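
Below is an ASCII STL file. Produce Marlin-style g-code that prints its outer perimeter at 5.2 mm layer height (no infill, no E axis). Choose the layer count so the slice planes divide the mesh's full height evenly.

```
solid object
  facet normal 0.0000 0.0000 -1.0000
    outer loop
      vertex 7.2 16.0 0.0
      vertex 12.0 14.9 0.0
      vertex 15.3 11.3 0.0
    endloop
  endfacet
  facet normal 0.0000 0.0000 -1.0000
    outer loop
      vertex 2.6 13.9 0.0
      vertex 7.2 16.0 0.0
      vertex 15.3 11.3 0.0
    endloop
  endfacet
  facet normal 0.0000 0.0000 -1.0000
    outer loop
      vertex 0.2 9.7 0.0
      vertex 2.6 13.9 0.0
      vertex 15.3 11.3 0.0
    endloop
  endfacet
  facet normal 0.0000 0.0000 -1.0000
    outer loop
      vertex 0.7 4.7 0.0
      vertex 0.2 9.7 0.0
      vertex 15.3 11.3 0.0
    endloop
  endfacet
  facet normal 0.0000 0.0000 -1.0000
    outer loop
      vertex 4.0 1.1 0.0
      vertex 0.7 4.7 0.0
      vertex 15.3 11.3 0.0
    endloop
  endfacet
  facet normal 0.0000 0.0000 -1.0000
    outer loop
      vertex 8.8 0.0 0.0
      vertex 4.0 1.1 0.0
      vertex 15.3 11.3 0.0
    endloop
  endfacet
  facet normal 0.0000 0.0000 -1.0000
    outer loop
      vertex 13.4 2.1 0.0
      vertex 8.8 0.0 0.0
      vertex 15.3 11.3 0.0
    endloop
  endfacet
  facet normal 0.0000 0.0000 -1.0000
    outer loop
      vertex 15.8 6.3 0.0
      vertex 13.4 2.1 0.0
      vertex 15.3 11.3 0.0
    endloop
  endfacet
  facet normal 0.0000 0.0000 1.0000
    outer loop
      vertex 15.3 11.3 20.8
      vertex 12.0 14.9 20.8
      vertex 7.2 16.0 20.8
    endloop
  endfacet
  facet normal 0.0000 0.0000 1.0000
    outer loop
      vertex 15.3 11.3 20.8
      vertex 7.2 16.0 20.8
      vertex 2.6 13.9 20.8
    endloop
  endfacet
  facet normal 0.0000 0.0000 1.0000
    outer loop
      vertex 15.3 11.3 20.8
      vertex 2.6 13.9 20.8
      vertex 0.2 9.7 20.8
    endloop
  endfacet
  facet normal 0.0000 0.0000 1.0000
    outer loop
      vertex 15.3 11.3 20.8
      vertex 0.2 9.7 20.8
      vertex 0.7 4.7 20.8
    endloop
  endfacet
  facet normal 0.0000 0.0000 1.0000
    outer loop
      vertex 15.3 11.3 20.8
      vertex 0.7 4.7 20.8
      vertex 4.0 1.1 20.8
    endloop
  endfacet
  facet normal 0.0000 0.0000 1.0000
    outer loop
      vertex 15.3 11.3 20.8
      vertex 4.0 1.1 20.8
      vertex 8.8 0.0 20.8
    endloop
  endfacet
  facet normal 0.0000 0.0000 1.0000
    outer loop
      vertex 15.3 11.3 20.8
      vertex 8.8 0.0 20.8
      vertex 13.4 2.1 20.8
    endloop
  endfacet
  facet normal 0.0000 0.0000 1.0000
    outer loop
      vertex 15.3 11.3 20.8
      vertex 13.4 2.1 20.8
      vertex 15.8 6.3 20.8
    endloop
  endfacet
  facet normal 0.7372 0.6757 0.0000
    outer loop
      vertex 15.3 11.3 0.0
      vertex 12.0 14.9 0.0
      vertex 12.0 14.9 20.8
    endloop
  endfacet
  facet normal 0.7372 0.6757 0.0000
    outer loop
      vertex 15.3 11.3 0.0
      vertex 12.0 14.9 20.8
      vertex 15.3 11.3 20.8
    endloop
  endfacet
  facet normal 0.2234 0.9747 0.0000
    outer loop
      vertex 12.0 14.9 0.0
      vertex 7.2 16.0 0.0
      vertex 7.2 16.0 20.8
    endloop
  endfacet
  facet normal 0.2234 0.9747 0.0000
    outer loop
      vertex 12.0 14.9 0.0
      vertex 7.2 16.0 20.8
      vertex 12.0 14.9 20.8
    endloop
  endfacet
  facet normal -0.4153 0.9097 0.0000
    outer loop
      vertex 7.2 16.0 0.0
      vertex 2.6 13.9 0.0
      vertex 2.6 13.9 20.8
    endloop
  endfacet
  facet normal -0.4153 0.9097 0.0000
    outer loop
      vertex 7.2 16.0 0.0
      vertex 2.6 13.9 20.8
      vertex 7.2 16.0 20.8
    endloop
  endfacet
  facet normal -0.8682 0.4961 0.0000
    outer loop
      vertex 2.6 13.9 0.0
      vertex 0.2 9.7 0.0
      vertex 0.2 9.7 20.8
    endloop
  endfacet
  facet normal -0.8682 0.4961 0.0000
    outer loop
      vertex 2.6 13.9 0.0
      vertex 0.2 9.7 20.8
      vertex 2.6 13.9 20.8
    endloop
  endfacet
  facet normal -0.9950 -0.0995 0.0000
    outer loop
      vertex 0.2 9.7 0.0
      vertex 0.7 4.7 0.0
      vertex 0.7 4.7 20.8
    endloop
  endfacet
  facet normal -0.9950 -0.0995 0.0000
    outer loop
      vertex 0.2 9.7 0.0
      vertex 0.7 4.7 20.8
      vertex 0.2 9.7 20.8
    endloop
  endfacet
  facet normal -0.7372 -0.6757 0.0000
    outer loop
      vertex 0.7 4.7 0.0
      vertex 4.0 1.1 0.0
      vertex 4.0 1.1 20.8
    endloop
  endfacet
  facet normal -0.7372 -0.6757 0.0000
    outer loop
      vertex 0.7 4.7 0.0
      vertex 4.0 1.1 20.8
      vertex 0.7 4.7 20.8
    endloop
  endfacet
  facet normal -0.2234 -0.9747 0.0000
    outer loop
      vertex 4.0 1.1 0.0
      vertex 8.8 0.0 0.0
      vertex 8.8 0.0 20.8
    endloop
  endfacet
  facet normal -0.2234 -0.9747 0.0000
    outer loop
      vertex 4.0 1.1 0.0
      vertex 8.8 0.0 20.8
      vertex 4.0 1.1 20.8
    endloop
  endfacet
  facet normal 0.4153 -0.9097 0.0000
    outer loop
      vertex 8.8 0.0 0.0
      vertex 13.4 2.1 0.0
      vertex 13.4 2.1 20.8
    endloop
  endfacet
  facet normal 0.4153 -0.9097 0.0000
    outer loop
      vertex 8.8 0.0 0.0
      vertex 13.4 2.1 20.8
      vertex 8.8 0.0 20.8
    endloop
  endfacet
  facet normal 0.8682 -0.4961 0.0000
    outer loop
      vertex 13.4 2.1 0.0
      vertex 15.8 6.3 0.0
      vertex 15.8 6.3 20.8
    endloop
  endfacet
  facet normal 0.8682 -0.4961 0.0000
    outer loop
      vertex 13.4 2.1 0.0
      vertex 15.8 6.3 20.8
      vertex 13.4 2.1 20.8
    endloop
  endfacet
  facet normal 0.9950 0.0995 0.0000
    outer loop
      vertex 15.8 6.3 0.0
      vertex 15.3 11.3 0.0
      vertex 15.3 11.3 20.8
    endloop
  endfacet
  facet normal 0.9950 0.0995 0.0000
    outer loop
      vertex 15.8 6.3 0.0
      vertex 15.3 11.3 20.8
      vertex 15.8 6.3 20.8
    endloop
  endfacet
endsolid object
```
; perimeter-only toolpath
G21 ; units = mm
G90 ; absolute positioning
G28 ; home
; layer 1
G0 Z5.2
G0 X15.3 Y11.3
G1 X12.0 Y14.9
G1 X7.2 Y16.0
G1 X2.6 Y13.9
G1 X0.2 Y9.7
G1 X0.7 Y4.7
G1 X4.0 Y1.1
G1 X8.8 Y0.0
G1 X13.4 Y2.1
G1 X15.8 Y6.3
G1 X15.3 Y11.3
; layer 2
G0 Z10.4
G0 X15.3 Y11.3
G1 X12.0 Y14.9
G1 X7.2 Y16.0
G1 X2.6 Y13.9
G1 X0.2 Y9.7
G1 X0.7 Y4.7
G1 X4.0 Y1.1
G1 X8.8 Y0.0
G1 X13.4 Y2.1
G1 X15.8 Y6.3
G1 X15.3 Y11.3
; layer 3
G0 Z15.6
G0 X15.3 Y11.3
G1 X12.0 Y14.9
G1 X7.2 Y16.0
G1 X2.6 Y13.9
G1 X0.2 Y9.7
G1 X0.7 Y4.7
G1 X4.0 Y1.1
G1 X8.8 Y0.0
G1 X13.4 Y2.1
G1 X15.8 Y6.3
G1 X15.3 Y11.3
; layer 4
G0 Z20.8
G0 X15.3 Y11.3
G1 X12.0 Y14.9
G1 X7.2 Y16.0
G1 X2.6 Y13.9
G1 X0.2 Y9.7
G1 X0.7 Y4.7
G1 X4.0 Y1.1
G1 X8.8 Y0.0
G1 X13.4 Y2.1
G1 X15.8 Y6.3
G1 X15.3 Y11.3
M2 ; end

The solid is a regular 10-sided prism (a cylinder approximated with 10 flat sides), circumscribed radius ≈ 8 mm, height ≈ 20.8 mm. Slicing at Δz = 5.2 mm — 4 equal slices spanning the solid's height, so layer i sits at z = i·h/4 — gives 4 non-empty perimeters. Each is a 10-segment closed polygon; G0 lifts to the layer z and rapids to the start vertex, then G1 traces the edges.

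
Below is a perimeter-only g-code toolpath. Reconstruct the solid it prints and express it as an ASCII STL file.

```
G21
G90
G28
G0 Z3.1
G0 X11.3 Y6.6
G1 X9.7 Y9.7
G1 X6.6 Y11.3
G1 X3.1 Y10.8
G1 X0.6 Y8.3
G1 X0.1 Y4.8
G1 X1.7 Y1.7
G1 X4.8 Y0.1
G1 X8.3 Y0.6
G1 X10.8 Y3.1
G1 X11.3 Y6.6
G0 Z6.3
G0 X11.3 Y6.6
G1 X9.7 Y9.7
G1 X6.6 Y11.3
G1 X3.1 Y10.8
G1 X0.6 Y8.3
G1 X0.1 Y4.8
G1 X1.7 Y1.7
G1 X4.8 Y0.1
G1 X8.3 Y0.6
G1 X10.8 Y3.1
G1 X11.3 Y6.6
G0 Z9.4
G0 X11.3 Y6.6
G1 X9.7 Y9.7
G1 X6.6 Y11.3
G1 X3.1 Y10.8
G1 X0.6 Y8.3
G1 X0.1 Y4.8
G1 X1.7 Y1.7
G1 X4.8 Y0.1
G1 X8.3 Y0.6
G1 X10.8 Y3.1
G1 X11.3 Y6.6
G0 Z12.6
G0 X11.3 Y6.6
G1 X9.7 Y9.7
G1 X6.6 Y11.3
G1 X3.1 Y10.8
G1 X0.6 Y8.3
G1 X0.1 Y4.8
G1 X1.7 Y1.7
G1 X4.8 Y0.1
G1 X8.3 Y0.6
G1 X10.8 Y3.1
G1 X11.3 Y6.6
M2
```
solid part
  facet normal 0.0000 0.0000 -1.0000
    outer loop
      vertex 6.6 11.3 0.0
      vertex 9.7 9.7 0.0
      vertex 11.3 6.6 0.0
    endloop
  endfacet
  facet normal 0.0000 0.0000 -1.0000
    outer loop
      vertex 3.1 10.8 0.0
      vertex 6.6 11.3 0.0
      vertex 11.3 6.6 0.0
    endloop
  endfacet
  facet normal 0.0000 0.0000 -1.0000
    outer loop
      vertex 0.6 8.3 0.0
      vertex 3.1 10.8 0.0
      vertex 11.3 6.6 0.0
    endloop
  endfacet
  facet normal 0.0000 0.0000 -1.0000
    outer loop
      vertex 0.1 4.8 0.0
      vertex 0.6 8.3 0.0
      vertex 11.3 6.6 0.0
    endloop
  endfacet
  facet normal 0.0000 0.0000 -1.0000
    outer loop
      vertex 1.7 1.7 0.0
      vertex 0.1 4.8 0.0
      vertex 11.3 6.6 0.0
    endloop
  endfacet
  facet normal 0.0000 0.0000 -1.0000
    outer loop
      vertex 4.8 0.1 0.0
      vertex 1.7 1.7 0.0
      vertex 11.3 6.6 0.0
    endloop
  endfacet
  facet normal 0.0000 0.0000 -1.0000
    outer loop
      vertex 8.3 0.6 0.0
      vertex 4.8 0.1 0.0
      vertex 11.3 6.6 0.0
    endloop
  endfacet
  facet normal 0.0000 0.0000 -1.0000
    outer loop
      vertex 10.8 3.1 0.0
      vertex 8.3 0.6 0.0
      vertex 11.3 6.6 0.0
    endloop
  endfacet
  facet normal 0.0000 0.0000 1.0000
    outer loop
      vertex 11.3 6.6 12.6
      vertex 9.7 9.7 12.6
      vertex 6.6 11.3 12.6
    endloop
  endfacet
  facet normal 0.0000 0.0000 1.0000
    outer loop
      vertex 11.3 6.6 12.6
      vertex 6.6 11.3 12.6
      vertex 3.1 10.8 12.6
    endloop
  endfacet
  facet normal 0.0000 0.0000 1.0000
    outer loop
      vertex 11.3 6.6 12.6
      vertex 3.1 10.8 12.6
      vertex 0.6 8.3 12.6
    endloop
  endfacet
  facet normal 0.0000 0.0000 1.0000
    outer loop
      vertex 11.3 6.6 12.6
      vertex 0.6 8.3 12.6
      vertex 0.1 4.8 12.6
    endloop
  endfacet
  facet normal 0.0000 0.0000 1.0000
    outer loop
      vertex 11.3 6.6 12.6
      vertex 0.1 4.8 12.6
      vertex 1.7 1.7 12.6
    endloop
  endfacet
  facet normal 0.0000 0.0000 1.0000
    outer loop
      vertex 11.3 6.6 12.6
      vertex 1.7 1.7 12.6
      vertex 4.8 0.1 12.6
    endloop
  endfacet
  facet normal 0.0000 0.0000 1.0000
    outer loop
      vertex 11.3 6.6 12.6
      vertex 4.8 0.1 12.6
      vertex 8.3 0.6 12.6
    endloop
  endfacet
  facet normal 0.0000 0.0000 1.0000
    outer loop
      vertex 11.3 6.6 12.6
      vertex 8.3 0.6 12.6
      vertex 10.8 3.1 12.6
    endloop
  endfacet
  facet normal 0.8886 0.4586 0.0000
    outer loop
      vertex 11.3 6.6 0.0
      vertex 9.7 9.7 0.0
      vertex 9.7 9.7 12.6
    endloop
  endfacet
  facet normal 0.8886 0.4586 0.0000
    outer loop
      vertex 11.3 6.6 0.0
      vertex 9.7 9.7 12.6
      vertex 11.3 6.6 12.6
    endloop
  endfacet
  facet normal 0.4586 0.8886 0.0000
    outer loop
      vertex 9.7 9.7 0.0
      vertex 6.6 11.3 0.0
      vertex 6.6 11.3 12.6
    endloop
  endfacet
  facet normal 0.4586 0.8886 0.0000
    outer loop
      vertex 9.7 9.7 0.0
      vertex 6.6 11.3 12.6
      vertex 9.7 9.7 12.6
    endloop
  endfacet
  facet normal -0.1414 0.9899 0.0000
    outer loop
      vertex 6.6 11.3 0.0
      vertex 3.1 10.8 0.0
      vertex 3.1 10.8 12.6
    endloop
  endfacet
  facet normal -0.1414 0.9899 0.0000
    outer loop
      vertex 6.6 11.3 0.0
      vertex 3.1 10.8 12.6
      vertex 6.6 11.3 12.6
    endloop
  endfacet
  facet normal -0.7071 0.7071 0.0000
    outer loop
      vertex 3.1 10.8 0.0
      vertex 0.6 8.3 0.0
      vertex 0.6 8.3 12.6
    endloop
  endfacet
  facet normal -0.7071 0.7071 0.0000
    outer loop
      vertex 3.1 10.8 0.0
      vertex 0.6 8.3 12.6
      vertex 3.1 10.8 12.6
    endloop
  endfacet
  facet normal -0.9899 0.1414 0.0000
    outer loop
      vertex 0.6 8.3 0.0
      vertex 0.1 4.8 0.0
      vertex 0.1 4.8 12.6
    endloop
  endfacet
  facet normal -0.9899 0.1414 0.0000
    outer loop
      vertex 0.6 8.3 0.0
      vertex 0.1 4.8 12.6
      vertex 0.6 8.3 12.6
    endloop
  endfacet
  facet normal -0.8886 -0.4586 0.0000
    outer loop
      vertex 0.1 4.8 0.0
      vertex 1.7 1.7 0.0
      vertex 1.7 1.7 12.6
    endloop
  endfacet
  facet normal -0.8886 -0.4586 0.0000
    outer loop
      vertex 0.1 4.8 0.0
      vertex 1.7 1.7 12.6
      vertex 0.1 4.8 12.6
    endloop
  endfacet
  facet normal -0.4586 -0.8886 0.0000
    outer loop
      vertex 1.7 1.7 0.0
      vertex 4.8 0.1 0.0
      vertex 4.8 0.1 12.6
    endloop
  endfacet
  facet normal -0.4586 -0.8886 0.0000
    outer loop
      vertex 1.7 1.7 0.0
      vertex 4.8 0.1 12.6
      vertex 1.7 1.7 12.6
    endloop
  endfacet
  facet normal 0.1414 -0.9899 0.0000
    outer loop
      vertex 4.8 0.1 0.0
      vertex 8.3 0.6 0.0
      vertex 8.3 0.6 12.6
    endloop
  endfacet
  facet normal 0.1414 -0.9899 0.0000
    outer loop
      vertex 4.8 0.1 0.0
      vertex 8.3 0.6 12.6
      vertex 4.8 0.1 12.6
    endloop
  endfacet
  facet normal 0.7071 -0.7071 0.0000
    outer loop
      vertex 8.3 0.6 0.0
      vertex 10.8 3.1 0.0
      vertex 10.8 3.1 12.6
    endloop
  endfacet
  facet normal 0.7071 -0.7071 0.0000
    outer loop
      vertex 8.3 0.6 0.0
      vertex 10.8 3.1 12.6
      vertex 8.3 0.6 12.6
    endloop
  endfacet
  facet normal 0.9899 -0.1414 0.0000
    outer loop
      vertex 10.8 3.1 0.0
      vertex 11.3 6.6 0.0
      vertex 11.3 6.6 12.6
    endloop
  endfacet
  facet normal 0.9899 -0.1414 0.0000
    outer loop
      vertex 10.8 3.1 0.0
      vertex 11.3 6.6 12.6
      vertex 10.8 3.1 12.6
    endloop
  endfacet
endsolid part

The G0 Z moves step by Δz≈3.1 mm. Every layer's G1 loop is the same polygon, so the solid is a straight extrusion of it from z=0 to z≈12.6. Closing with flat bottom and top caps and triangulating gives 36 facets — a regular 10-sided prism (a cylinder approximated with 10 flat sides), circumscribed radius ≈ 5.7 mm, height ≈ 12.6 mm.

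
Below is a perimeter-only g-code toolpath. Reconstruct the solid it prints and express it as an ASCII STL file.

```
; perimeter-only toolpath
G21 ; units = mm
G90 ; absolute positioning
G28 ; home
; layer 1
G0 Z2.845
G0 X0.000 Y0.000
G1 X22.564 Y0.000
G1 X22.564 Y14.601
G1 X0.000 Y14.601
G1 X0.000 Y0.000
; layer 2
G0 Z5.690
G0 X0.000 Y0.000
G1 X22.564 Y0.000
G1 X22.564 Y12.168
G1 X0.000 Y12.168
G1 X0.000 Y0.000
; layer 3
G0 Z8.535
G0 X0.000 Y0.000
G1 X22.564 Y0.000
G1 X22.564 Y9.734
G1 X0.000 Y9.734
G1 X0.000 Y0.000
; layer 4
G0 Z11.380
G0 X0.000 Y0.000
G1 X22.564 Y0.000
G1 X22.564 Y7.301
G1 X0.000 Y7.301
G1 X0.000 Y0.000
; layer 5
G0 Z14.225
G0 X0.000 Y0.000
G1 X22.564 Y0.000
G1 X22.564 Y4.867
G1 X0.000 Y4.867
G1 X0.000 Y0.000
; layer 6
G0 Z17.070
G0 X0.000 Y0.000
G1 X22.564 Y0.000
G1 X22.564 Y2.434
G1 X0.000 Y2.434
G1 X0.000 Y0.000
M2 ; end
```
solid part
  facet normal 0.0000 0.0000 -1.0000
    outer loop
      vertex 22.564 17.035 0.000
      vertex 22.564 0.000 0.000
      vertex 0.000 0.000 0.000
    endloop
  endfacet
  facet normal 0.0000 0.0000 -1.0000
    outer loop
      vertex 0.000 17.035 0.000
      vertex 22.564 17.035 0.000
      vertex 0.000 0.000 0.000
    endloop
  endfacet
  facet normal 0.0000 -1.0000 0.0000
    outer loop
      vertex 0.000 0.000 0.000
      vertex 22.564 0.000 0.000
      vertex 22.564 0.000 19.915
    endloop
  endfacet
  facet normal 0.0000 -1.0000 0.0000
    outer loop
      vertex 0.000 0.000 0.000
      vertex 22.564 0.000 19.915
      vertex 0.000 0.000 19.915
    endloop
  endfacet
  facet normal 0.0000 0.7599 0.6500
    outer loop
      vertex 0.000 0.000 19.915
      vertex 22.564 0.000 19.915
      vertex 22.564 17.035 0.000
    endloop
  endfacet
  facet normal 0.0000 0.7599 0.6500
    outer loop
      vertex 0.000 0.000 19.915
      vertex 22.564 17.035 0.000
      vertex 0.000 17.035 0.000
    endloop
  endfacet
  facet normal -1.0000 0.0000 0.0000
    outer loop
      vertex 0.000 0.000 19.915
      vertex 0.000 17.035 0.000
      vertex 0.000 0.000 0.000
    endloop
  endfacet
  facet normal 1.0000 0.0000 0.0000
    outer loop
      vertex 22.564 0.000 0.000
      vertex 22.564 17.035 0.000
      vertex 22.564 0.000 19.915
    endloop
  endfacet
endsolid part

The G0 Z moves step by Δz≈2.845 mm. The G1 loops shrink linearly with z, so the solid tapers from its base footprint up to z≈19.9. Closing with a flat bottom cap and the tapered top and triangulating gives 8 facets — a wedge (ramp): 22.6 × 17 mm base, rising to 19.9 mm along the y=0 edge and sloping linearly to z=0 at y=17.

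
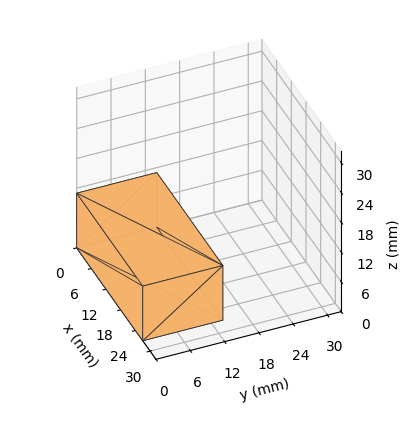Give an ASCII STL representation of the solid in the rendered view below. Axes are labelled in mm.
Reading the render: the shape is a rectangular box, roughly 27 × 14 mm footprint and 11 mm tall (dimensions read to the nearest mm from the axis ticks). For the STL, each face is triangulated and given an outward normal.

solid part
  facet normal 0.0000 0.0000 -1.0000
    outer loop
      vertex 27.00 14.00 0.00
      vertex 27.00 0.00 0.00
      vertex 0.00 0.00 0.00
    endloop
  endfacet
  facet normal 0.0000 0.0000 -1.0000
    outer loop
      vertex 0.00 14.00 0.00
      vertex 27.00 14.00 0.00
      vertex 0.00 0.00 0.00
    endloop
  endfacet
  facet normal 0.0000 0.0000 1.0000
    outer loop
      vertex 0.00 0.00 11.00
      vertex 27.00 0.00 11.00
      vertex 27.00 14.00 11.00
    endloop
  endfacet
  facet normal 0.0000 0.0000 1.0000
    outer loop
      vertex 0.00 0.00 11.00
      vertex 27.00 14.00 11.00
      vertex 0.00 14.00 11.00
    endloop
  endfacet
  facet normal 0.0000 -1.0000 0.0000
    outer loop
      vertex 0.00 0.00 0.00
      vertex 27.00 0.00 0.00
      vertex 27.00 0.00 11.00
    endloop
  endfacet
  facet normal 0.0000 -1.0000 0.0000
    outer loop
      vertex 0.00 0.00 0.00
      vertex 27.00 0.00 11.00
      vertex 0.00 0.00 11.00
    endloop
  endfacet
  facet normal 0.0000 1.0000 0.0000
    outer loop
      vertex 27.00 14.00 11.00
      vertex 27.00 14.00 0.00
      vertex 0.00 14.00 0.00
    endloop
  endfacet
  facet normal 0.0000 1.0000 0.0000
    outer loop
      vertex 0.00 14.00 11.00
      vertex 27.00 14.00 11.00
      vertex 0.00 14.00 0.00
    endloop
  endfacet
  facet normal -1.0000 0.0000 0.0000
    outer loop
      vertex 0.00 14.00 11.00
      vertex 0.00 14.00 0.00
      vertex 0.00 0.00 0.00
    endloop
  endfacet
  facet normal -1.0000 0.0000 0.0000
    outer loop
      vertex 0.00 0.00 11.00
      vertex 0.00 14.00 11.00
      vertex 0.00 0.00 0.00
    endloop
  endfacet
  facet normal 1.0000 0.0000 0.0000
    outer loop
      vertex 27.00 0.00 0.00
      vertex 27.00 14.00 0.00
      vertex 27.00 14.00 11.00
    endloop
  endfacet
  facet normal 1.0000 0.0000 0.0000
    outer loop
      vertex 27.00 0.00 0.00
      vertex 27.00 14.00 11.00
      vertex 27.00 0.00 11.00
    endloop
  endfacet
endsolid part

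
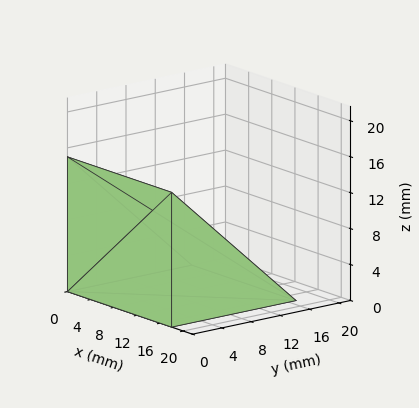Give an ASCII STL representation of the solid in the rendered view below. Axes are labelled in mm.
Reading the render: the shape is a wedge (ramp): 18 × 17 mm base, rising to 15 mm along the y=0 edge and sloping linearly to z=0 at y=17 (dimensions read to the nearest mm from the axis ticks). For the STL, each face is triangulated and given an outward normal.

solid part
  facet normal 0.0000 0.0000 -1.0000
    outer loop
      vertex 18.000 17.000 0.000
      vertex 18.000 0.000 0.000
      vertex 0.000 0.000 0.000
    endloop
  endfacet
  facet normal 0.0000 0.0000 -1.0000
    outer loop
      vertex 0.000 17.000 0.000
      vertex 18.000 17.000 0.000
      vertex 0.000 0.000 0.000
    endloop
  endfacet
  facet normal 0.0000 -1.0000 0.0000
    outer loop
      vertex 0.000 0.000 0.000
      vertex 18.000 0.000 0.000
      vertex 18.000 0.000 15.000
    endloop
  endfacet
  facet normal 0.0000 -1.0000 0.0000
    outer loop
      vertex 0.000 0.000 0.000
      vertex 18.000 0.000 15.000
      vertex 0.000 0.000 15.000
    endloop
  endfacet
  facet normal 0.0000 0.6616 0.7498
    outer loop
      vertex 0.000 0.000 15.000
      vertex 18.000 0.000 15.000
      vertex 18.000 17.000 0.000
    endloop
  endfacet
  facet normal 0.0000 0.6616 0.7498
    outer loop
      vertex 0.000 0.000 15.000
      vertex 18.000 17.000 0.000
      vertex 0.000 17.000 0.000
    endloop
  endfacet
  facet normal -1.0000 0.0000 0.0000
    outer loop
      vertex 0.000 0.000 15.000
      vertex 0.000 17.000 0.000
      vertex 0.000 0.000 0.000
    endloop
  endfacet
  facet normal 1.0000 0.0000 0.0000
    outer loop
      vertex 18.000 0.000 0.000
      vertex 18.000 17.000 0.000
      vertex 18.000 0.000 15.000
    endloop
  endfacet
endsolid part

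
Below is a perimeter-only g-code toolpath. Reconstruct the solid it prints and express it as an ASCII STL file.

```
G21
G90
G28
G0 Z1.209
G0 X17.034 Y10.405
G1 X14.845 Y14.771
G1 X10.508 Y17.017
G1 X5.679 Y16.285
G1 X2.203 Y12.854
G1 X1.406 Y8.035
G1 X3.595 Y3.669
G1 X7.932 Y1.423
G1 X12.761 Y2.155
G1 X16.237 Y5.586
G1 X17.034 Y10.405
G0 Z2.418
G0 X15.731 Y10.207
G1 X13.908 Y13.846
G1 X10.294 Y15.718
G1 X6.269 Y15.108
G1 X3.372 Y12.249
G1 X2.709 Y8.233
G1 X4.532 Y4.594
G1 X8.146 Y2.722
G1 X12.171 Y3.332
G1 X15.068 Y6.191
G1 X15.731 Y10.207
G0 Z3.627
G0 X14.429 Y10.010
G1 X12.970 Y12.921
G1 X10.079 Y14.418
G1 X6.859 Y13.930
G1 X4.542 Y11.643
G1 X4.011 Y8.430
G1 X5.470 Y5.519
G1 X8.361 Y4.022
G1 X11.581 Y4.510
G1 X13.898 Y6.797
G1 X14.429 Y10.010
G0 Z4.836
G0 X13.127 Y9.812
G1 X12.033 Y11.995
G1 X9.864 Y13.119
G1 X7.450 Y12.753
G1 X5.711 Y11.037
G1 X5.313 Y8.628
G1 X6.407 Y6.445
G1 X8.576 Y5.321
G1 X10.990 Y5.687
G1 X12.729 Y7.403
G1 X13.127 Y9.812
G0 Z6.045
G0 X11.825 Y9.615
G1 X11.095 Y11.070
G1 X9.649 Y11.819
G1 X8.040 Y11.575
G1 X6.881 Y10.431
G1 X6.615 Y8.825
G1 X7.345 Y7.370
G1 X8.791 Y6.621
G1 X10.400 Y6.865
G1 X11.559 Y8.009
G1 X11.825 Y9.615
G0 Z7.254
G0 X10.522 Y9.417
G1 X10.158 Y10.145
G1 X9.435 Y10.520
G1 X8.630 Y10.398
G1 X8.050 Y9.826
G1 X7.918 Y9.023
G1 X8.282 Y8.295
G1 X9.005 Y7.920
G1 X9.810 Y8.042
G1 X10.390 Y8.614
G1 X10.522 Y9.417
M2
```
solid part
  facet normal 0.0000 0.0000 -1.0000
    outer loop
      vertex 10.723 18.317 0.000
      vertex 15.783 15.696 0.000
      vertex 18.336 10.602 0.000
    endloop
  endfacet
  facet normal 0.0000 0.0000 -1.0000
    outer loop
      vertex 5.089 17.463 0.000
      vertex 10.723 18.317 0.000
      vertex 18.336 10.602 0.000
    endloop
  endfacet
  facet normal 0.0000 0.0000 -1.0000
    outer loop
      vertex 1.033 13.460 0.000
      vertex 5.089 17.463 0.000
      vertex 18.336 10.602 0.000
    endloop
  endfacet
  facet normal 0.0000 0.0000 -1.0000
    outer loop
      vertex 0.104 7.838 0.000
      vertex 1.033 13.460 0.000
      vertex 18.336 10.602 0.000
    endloop
  endfacet
  facet normal 0.0000 0.0000 -1.0000
    outer loop
      vertex 2.657 2.744 0.000
      vertex 0.104 7.838 0.000
      vertex 18.336 10.602 0.000
    endloop
  endfacet
  facet normal 0.0000 0.0000 -1.0000
    outer loop
      vertex 7.717 0.123 0.000
      vertex 2.657 2.744 0.000
      vertex 18.336 10.602 0.000
    endloop
  endfacet
  facet normal 0.0000 0.0000 -1.0000
    outer loop
      vertex 13.351 0.977 0.000
      vertex 7.717 0.123 0.000
      vertex 18.336 10.602 0.000
    endloop
  endfacet
  facet normal 0.0000 0.0000 -1.0000
    outer loop
      vertex 17.407 4.980 0.000
      vertex 13.351 0.977 0.000
      vertex 18.336 10.602 0.000
    endloop
  endfacet
  facet normal 0.6208 0.3111 0.7195
    outer loop
      vertex 18.336 10.602 0.000
      vertex 15.783 15.696 0.000
      vertex 9.220 9.220 8.463
    endloop
  endfacet
  facet normal 0.3194 0.6166 0.7195
    outer loop
      vertex 15.783 15.696 0.000
      vertex 10.723 18.317 0.000
      vertex 9.220 9.220 8.463
    endloop
  endfacet
  facet normal -0.1041 0.6866 0.7196
    outer loop
      vertex 10.723 18.317 0.000
      vertex 5.089 17.463 0.000
      vertex 9.220 9.220 8.463
    endloop
  endfacet
  facet normal -0.4878 0.4943 0.7195
    outer loop
      vertex 5.089 17.463 0.000
      vertex 1.033 13.460 0.000
      vertex 9.220 9.220 8.463
    endloop
  endfacet
  facet normal -0.6852 0.1132 0.7195
    outer loop
      vertex 1.033 13.460 0.000
      vertex 0.104 7.838 0.000
      vertex 9.220 9.220 8.463
    endloop
  endfacet
  facet normal -0.6208 -0.3111 0.7195
    outer loop
      vertex 0.104 7.838 0.000
      vertex 2.657 2.744 0.000
      vertex 9.220 9.220 8.463
    endloop
  endfacet
  facet normal -0.3194 -0.6166 0.7195
    outer loop
      vertex 2.657 2.744 0.000
      vertex 7.717 0.123 0.000
      vertex 9.220 9.220 8.463
    endloop
  endfacet
  facet normal 0.1041 -0.6866 0.7196
    outer loop
      vertex 7.717 0.123 0.000
      vertex 13.351 0.977 0.000
      vertex 9.220 9.220 8.463
    endloop
  endfacet
  facet normal 0.4878 -0.4943 0.7195
    outer loop
      vertex 13.351 0.977 0.000
      vertex 17.407 4.980 0.000
      vertex 9.220 9.220 8.463
    endloop
  endfacet
  facet normal 0.6852 -0.1132 0.7195
    outer loop
      vertex 17.407 4.980 0.000
      vertex 18.336 10.602 0.000
      vertex 9.220 9.220 8.463
    endloop
  endfacet
endsolid part

The G0 Z moves step by Δz≈1.209 mm. The G1 loops shrink linearly with z, so the solid tapers from its base footprint up to z≈8.46. Closing with a flat bottom cap and the tapered top and triangulating gives 18 facets — a regular 10-sided pyramid, base circumscribed radius ≈ 9.22 mm, apex at z ≈ 8.46 mm.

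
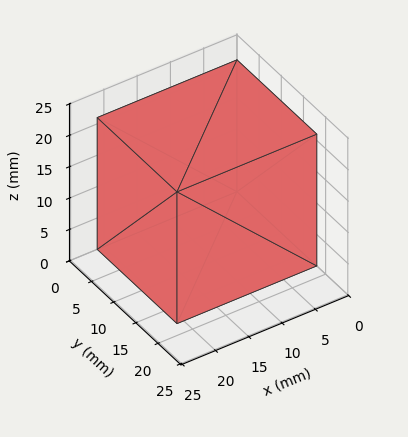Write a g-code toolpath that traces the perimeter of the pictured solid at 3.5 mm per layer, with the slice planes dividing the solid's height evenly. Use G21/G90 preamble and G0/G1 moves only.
Reading the render: the shape is a rectangular box, roughly 21 × 18 mm footprint and 21 mm tall (dimensions read to the nearest mm from the axis ticks). For the g-code, the solid's height is divided into equal slices at the stated Δz and each level perimeter traced with G1 moves after a G0 lift.

; perimeter-only toolpath
G21 ; units = mm
G90 ; absolute positioning
G28 ; home
; layer 1
G0 Z3.5
G0 X0.0 Y0.0
G1 X21.0 Y0.0
G1 X21.0 Y18.0
G1 X0.0 Y18.0
G1 X0.0 Y0.0
; layer 2
G0 Z7.0
G0 X0.0 Y0.0
G1 X21.0 Y0.0
G1 X21.0 Y18.0
G1 X0.0 Y18.0
G1 X0.0 Y0.0
; layer 3
G0 Z10.5
G0 X0.0 Y0.0
G1 X21.0 Y0.0
G1 X21.0 Y18.0
G1 X0.0 Y18.0
G1 X0.0 Y0.0
; layer 4
G0 Z14.0
G0 X0.0 Y0.0
G1 X21.0 Y0.0
G1 X21.0 Y18.0
G1 X0.0 Y18.0
G1 X0.0 Y0.0
; layer 5
G0 Z17.5
G0 X0.0 Y0.0
G1 X21.0 Y0.0
G1 X21.0 Y18.0
G1 X0.0 Y18.0
G1 X0.0 Y0.0
; layer 6
G0 Z21.0
G0 X0.0 Y0.0
G1 X21.0 Y0.0
G1 X21.0 Y18.0
G1 X0.0 Y18.0
G1 X0.0 Y0.0
M2 ; end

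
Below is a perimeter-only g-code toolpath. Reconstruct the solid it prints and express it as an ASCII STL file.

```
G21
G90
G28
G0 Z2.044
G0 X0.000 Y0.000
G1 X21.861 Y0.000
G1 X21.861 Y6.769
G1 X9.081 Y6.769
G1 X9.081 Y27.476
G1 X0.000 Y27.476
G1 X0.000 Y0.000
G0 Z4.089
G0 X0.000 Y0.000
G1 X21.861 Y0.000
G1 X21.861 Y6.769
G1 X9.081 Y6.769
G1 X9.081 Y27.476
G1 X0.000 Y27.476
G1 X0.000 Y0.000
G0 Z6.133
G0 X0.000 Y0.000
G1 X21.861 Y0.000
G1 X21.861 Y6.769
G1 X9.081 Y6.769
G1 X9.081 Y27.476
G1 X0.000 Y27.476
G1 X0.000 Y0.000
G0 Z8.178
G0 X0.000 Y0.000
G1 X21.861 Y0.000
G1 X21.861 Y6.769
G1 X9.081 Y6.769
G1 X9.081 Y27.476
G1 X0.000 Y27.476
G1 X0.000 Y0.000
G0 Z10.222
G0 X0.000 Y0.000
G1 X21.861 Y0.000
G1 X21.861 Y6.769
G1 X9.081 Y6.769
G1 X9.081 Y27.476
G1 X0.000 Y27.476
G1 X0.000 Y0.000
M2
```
solid part
  facet normal 0.0000 0.0000 -1.0000
    outer loop
      vertex 21.861 6.769 0.000
      vertex 21.861 0.000 0.000
      vertex 0.000 0.000 0.000
    endloop
  endfacet
  facet normal 0.0000 0.0000 -1.0000
    outer loop
      vertex 9.081 6.769 0.000
      vertex 21.861 6.769 0.000
      vertex 0.000 0.000 0.000
    endloop
  endfacet
  facet normal 0.0000 0.0000 -1.0000
    outer loop
      vertex 9.081 27.476 0.000
      vertex 9.081 6.769 0.000
      vertex 0.000 0.000 0.000
    endloop
  endfacet
  facet normal 0.0000 0.0000 -1.0000
    outer loop
      vertex 0.000 27.476 0.000
      vertex 9.081 27.476 0.000
      vertex 0.000 0.000 0.000
    endloop
  endfacet
  facet normal 0.0000 0.0000 1.0000
    outer loop
      vertex 0.000 0.000 10.222
      vertex 21.861 0.000 10.222
      vertex 21.861 6.769 10.222
    endloop
  endfacet
  facet normal 0.0000 0.0000 1.0000
    outer loop
      vertex 0.000 0.000 10.222
      vertex 21.861 6.769 10.222
      vertex 9.081 6.769 10.222
    endloop
  endfacet
  facet normal 0.0000 0.0000 1.0000
    outer loop
      vertex 0.000 0.000 10.222
      vertex 9.081 6.769 10.222
      vertex 9.081 27.476 10.222
    endloop
  endfacet
  facet normal 0.0000 0.0000 1.0000
    outer loop
      vertex 0.000 0.000 10.222
      vertex 9.081 27.476 10.222
      vertex 0.000 27.476 10.222
    endloop
  endfacet
  facet normal 0.0000 -1.0000 0.0000
    outer loop
      vertex 0.000 0.000 0.000
      vertex 21.861 0.000 0.000
      vertex 21.861 0.000 10.222
    endloop
  endfacet
  facet normal 0.0000 -1.0000 0.0000
    outer loop
      vertex 0.000 0.000 0.000
      vertex 21.861 0.000 10.222
      vertex 0.000 0.000 10.222
    endloop
  endfacet
  facet normal 1.0000 0.0000 0.0000
    outer loop
      vertex 21.861 0.000 0.000
      vertex 21.861 6.769 0.000
      vertex 21.861 6.769 10.222
    endloop
  endfacet
  facet normal 1.0000 0.0000 0.0000
    outer loop
      vertex 21.861 0.000 0.000
      vertex 21.861 6.769 10.222
      vertex 21.861 0.000 10.222
    endloop
  endfacet
  facet normal 0.0000 1.0000 0.0000
    outer loop
      vertex 21.861 6.769 0.000
      vertex 9.081 6.769 0.000
      vertex 9.081 6.769 10.222
    endloop
  endfacet
  facet normal 0.0000 1.0000 0.0000
    outer loop
      vertex 21.861 6.769 0.000
      vertex 9.081 6.769 10.222
      vertex 21.861 6.769 10.222
    endloop
  endfacet
  facet normal 1.0000 0.0000 0.0000
    outer loop
      vertex 9.081 6.769 0.000
      vertex 9.081 27.476 0.000
      vertex 9.081 27.476 10.222
    endloop
  endfacet
  facet normal 1.0000 0.0000 0.0000
    outer loop
      vertex 9.081 6.769 0.000
      vertex 9.081 27.476 10.222
      vertex 9.081 6.769 10.222
    endloop
  endfacet
  facet normal 0.0000 1.0000 0.0000
    outer loop
      vertex 9.081 27.476 0.000
      vertex 0.000 27.476 0.000
      vertex 0.000 27.476 10.222
    endloop
  endfacet
  facet normal 0.0000 1.0000 0.0000
    outer loop
      vertex 9.081 27.476 0.000
      vertex 0.000 27.476 10.222
      vertex 9.081 27.476 10.222
    endloop
  endfacet
  facet normal -1.0000 0.0000 0.0000
    outer loop
      vertex 0.000 27.476 0.000
      vertex 0.000 0.000 0.000
      vertex 0.000 0.000 10.222
    endloop
  endfacet
  facet normal -1.0000 0.0000 0.0000
    outer loop
      vertex 0.000 27.476 0.000
      vertex 0.000 0.000 10.222
      vertex 0.000 27.476 10.222
    endloop
  endfacet
endsolid part

The G0 Z moves step by Δz≈2.044 mm. Every layer's G1 loop is the same polygon, so the solid is a straight extrusion of it from z=0 to z≈10.2. Closing with flat bottom and top caps and triangulating gives 20 facets — an L-shaped prism: outer 21.9 × 27.5 mm, arm thicknesses ≈ 6.77 mm (horizontal) and 9.08 mm (vertical), extruded 10.2 mm in z.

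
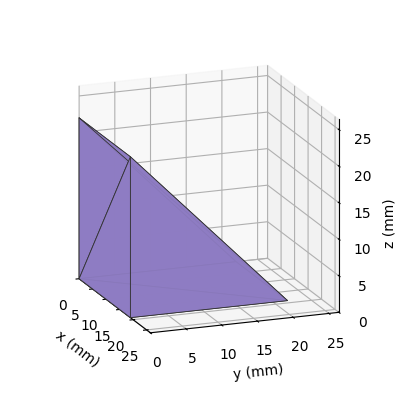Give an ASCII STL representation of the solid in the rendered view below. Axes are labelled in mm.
Reading the render: the shape is a wedge (ramp): 19 × 22 mm base, rising to 22 mm along the y=0 edge and sloping linearly to z=0 at y=22 (dimensions read to the nearest mm from the axis ticks). For the STL, each face is triangulated and given an outward normal.

solid part
  facet normal 0.0000 0.0000 -1.0000
    outer loop
      vertex 19.00 22.00 0.00
      vertex 19.00 0.00 0.00
      vertex 0.00 0.00 0.00
    endloop
  endfacet
  facet normal 0.0000 0.0000 -1.0000
    outer loop
      vertex 0.00 22.00 0.00
      vertex 19.00 22.00 0.00
      vertex 0.00 0.00 0.00
    endloop
  endfacet
  facet normal 0.0000 -1.0000 0.0000
    outer loop
      vertex 0.00 0.00 0.00
      vertex 19.00 0.00 0.00
      vertex 19.00 0.00 22.00
    endloop
  endfacet
  facet normal 0.0000 -1.0000 0.0000
    outer loop
      vertex 0.00 0.00 0.00
      vertex 19.00 0.00 22.00
      vertex 0.00 0.00 22.00
    endloop
  endfacet
  facet normal 0.0000 0.7071 0.7071
    outer loop
      vertex 0.00 0.00 22.00
      vertex 19.00 0.00 22.00
      vertex 19.00 22.00 0.00
    endloop
  endfacet
  facet normal 0.0000 0.7071 0.7071
    outer loop
      vertex 0.00 0.00 22.00
      vertex 19.00 22.00 0.00
      vertex 0.00 22.00 0.00
    endloop
  endfacet
  facet normal -1.0000 0.0000 0.0000
    outer loop
      vertex 0.00 0.00 22.00
      vertex 0.00 22.00 0.00
      vertex 0.00 0.00 0.00
    endloop
  endfacet
  facet normal 1.0000 0.0000 0.0000
    outer loop
      vertex 19.00 0.00 0.00
      vertex 19.00 22.00 0.00
      vertex 19.00 0.00 22.00
    endloop
  endfacet
endsolid part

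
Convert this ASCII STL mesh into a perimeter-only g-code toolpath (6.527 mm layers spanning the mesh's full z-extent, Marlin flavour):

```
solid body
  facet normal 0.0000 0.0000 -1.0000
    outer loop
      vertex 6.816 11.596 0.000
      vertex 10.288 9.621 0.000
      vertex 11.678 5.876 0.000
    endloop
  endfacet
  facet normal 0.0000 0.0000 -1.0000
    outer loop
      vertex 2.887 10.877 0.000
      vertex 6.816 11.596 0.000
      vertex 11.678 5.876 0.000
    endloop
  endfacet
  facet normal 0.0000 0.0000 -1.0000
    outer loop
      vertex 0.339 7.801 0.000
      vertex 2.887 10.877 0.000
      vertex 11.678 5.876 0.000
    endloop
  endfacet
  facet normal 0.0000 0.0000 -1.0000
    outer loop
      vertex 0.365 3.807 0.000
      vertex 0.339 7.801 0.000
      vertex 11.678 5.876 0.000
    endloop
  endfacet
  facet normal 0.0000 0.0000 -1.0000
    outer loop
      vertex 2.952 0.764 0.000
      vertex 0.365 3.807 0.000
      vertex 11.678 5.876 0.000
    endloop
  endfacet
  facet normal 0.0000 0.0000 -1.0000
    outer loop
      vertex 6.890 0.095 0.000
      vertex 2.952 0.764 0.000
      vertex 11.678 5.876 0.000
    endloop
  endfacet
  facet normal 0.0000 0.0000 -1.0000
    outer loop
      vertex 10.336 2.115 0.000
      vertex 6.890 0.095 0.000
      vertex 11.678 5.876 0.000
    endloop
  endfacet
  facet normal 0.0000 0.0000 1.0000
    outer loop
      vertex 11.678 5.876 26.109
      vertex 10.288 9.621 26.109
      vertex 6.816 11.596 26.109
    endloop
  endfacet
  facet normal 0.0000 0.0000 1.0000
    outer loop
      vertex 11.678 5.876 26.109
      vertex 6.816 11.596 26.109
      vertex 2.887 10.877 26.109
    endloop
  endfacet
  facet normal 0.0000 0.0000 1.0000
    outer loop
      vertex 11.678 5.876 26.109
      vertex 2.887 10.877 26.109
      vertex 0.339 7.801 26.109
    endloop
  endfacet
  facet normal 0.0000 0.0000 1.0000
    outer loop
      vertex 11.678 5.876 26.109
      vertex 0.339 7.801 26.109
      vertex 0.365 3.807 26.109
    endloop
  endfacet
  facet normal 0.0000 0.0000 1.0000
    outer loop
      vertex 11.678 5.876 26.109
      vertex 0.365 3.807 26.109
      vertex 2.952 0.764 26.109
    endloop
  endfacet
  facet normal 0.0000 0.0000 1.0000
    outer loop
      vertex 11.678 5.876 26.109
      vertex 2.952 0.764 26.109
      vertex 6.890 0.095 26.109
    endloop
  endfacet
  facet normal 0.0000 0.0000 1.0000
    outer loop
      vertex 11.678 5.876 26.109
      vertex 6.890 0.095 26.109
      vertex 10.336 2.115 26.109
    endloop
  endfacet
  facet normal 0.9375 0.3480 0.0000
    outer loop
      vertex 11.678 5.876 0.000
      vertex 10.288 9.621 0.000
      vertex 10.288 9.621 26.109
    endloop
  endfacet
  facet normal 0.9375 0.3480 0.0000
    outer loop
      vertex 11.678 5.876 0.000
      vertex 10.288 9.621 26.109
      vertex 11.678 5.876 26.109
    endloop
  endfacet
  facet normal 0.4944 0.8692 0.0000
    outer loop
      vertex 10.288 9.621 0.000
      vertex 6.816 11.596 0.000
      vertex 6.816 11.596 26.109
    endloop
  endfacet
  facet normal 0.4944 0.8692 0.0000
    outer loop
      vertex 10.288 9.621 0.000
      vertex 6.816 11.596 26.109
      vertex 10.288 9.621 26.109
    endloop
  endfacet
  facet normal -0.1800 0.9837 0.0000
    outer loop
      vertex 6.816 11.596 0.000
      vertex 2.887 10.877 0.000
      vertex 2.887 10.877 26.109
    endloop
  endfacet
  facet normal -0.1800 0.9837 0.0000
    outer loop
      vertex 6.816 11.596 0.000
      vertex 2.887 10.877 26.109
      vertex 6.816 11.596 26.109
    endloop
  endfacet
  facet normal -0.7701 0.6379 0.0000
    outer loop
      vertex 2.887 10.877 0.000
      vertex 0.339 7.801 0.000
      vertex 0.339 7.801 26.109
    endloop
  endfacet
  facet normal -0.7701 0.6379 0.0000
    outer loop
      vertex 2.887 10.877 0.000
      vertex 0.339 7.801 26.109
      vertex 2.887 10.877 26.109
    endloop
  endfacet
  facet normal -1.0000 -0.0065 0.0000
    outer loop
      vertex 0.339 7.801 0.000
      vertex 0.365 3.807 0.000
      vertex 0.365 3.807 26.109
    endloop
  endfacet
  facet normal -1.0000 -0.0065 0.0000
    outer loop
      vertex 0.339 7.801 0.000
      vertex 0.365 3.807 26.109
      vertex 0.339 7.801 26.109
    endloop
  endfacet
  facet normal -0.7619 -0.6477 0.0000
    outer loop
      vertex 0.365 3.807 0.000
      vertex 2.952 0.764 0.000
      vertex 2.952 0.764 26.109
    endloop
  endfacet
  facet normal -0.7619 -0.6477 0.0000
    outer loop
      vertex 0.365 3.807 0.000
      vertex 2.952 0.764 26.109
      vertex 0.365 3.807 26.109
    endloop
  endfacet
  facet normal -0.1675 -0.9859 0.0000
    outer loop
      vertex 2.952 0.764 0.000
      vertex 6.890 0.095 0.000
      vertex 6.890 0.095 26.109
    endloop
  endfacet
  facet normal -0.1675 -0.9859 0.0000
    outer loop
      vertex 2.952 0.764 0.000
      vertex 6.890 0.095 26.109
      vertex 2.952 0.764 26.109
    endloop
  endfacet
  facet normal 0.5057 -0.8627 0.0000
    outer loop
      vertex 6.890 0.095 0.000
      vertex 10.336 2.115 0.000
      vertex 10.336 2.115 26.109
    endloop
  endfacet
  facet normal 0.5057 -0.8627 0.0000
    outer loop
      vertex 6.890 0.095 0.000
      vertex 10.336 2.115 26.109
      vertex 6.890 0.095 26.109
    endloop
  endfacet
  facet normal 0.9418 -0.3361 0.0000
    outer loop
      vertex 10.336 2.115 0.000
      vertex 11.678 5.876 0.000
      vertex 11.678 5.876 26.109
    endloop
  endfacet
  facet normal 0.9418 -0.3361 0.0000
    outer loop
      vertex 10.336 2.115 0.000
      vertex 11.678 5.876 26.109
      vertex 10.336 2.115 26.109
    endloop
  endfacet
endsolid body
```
; perimeter-only toolpath
G21 ; units = mm
G90 ; absolute positioning
G28 ; home
; layer 1
G0 Z6.527
G0 X11.678 Y5.876
G1 X10.288 Y9.621
G1 X6.816 Y11.596
G1 X2.887 Y10.877
G1 X0.339 Y7.801
G1 X0.365 Y3.807
G1 X2.952 Y0.764
G1 X6.890 Y0.095
G1 X10.336 Y2.115
G1 X11.678 Y5.876
; layer 2
G0 Z13.055
G0 X11.678 Y5.876
G1 X10.288 Y9.621
G1 X6.816 Y11.596
G1 X2.887 Y10.877
G1 X0.339 Y7.801
G1 X0.365 Y3.807
G1 X2.952 Y0.764
G1 X6.890 Y0.095
G1 X10.336 Y2.115
G1 X11.678 Y5.876
; layer 3
G0 Z19.582
G0 X11.678 Y5.876
G1 X10.288 Y9.621
G1 X6.816 Y11.596
G1 X2.887 Y10.877
G1 X0.339 Y7.801
G1 X0.365 Y3.807
G1 X2.952 Y0.764
G1 X6.890 Y0.095
G1 X10.336 Y2.115
G1 X11.678 Y5.876
; layer 4
G0 Z26.109
G0 X11.678 Y5.876
G1 X10.288 Y9.621
G1 X6.816 Y11.596
G1 X2.887 Y10.877
G1 X0.339 Y7.801
G1 X0.365 Y3.807
G1 X2.952 Y0.764
G1 X6.890 Y0.095
G1 X10.336 Y2.115
G1 X11.678 Y5.876
M2 ; end

The solid is a regular 9-sided prism (a cylinder approximated with 9 flat sides), circumscribed radius ≈ 5.84 mm, height ≈ 26.1 mm. Slicing at Δz = 6.527 mm — 4 equal slices spanning the solid's height, so layer i sits at z = i·h/4 — gives 4 non-empty perimeters. Each is a 9-segment closed polygon; G0 lifts to the layer z and rapids to the start vertex, then G1 traces the edges.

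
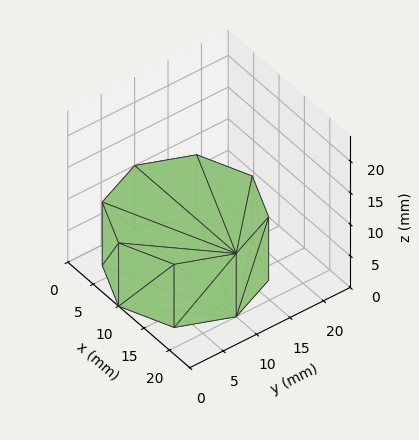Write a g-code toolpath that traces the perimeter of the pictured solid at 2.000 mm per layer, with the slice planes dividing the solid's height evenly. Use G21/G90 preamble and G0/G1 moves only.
Reading the render: the shape is a regular 8-sided prism (a cylinder approximated with 8 flat sides), circumscribed radius ≈ 10 mm, height ≈ 10 mm (dimensions read to the nearest mm from the axis ticks). For the g-code, the solid's height is divided into equal slices at the stated Δz and each level perimeter traced with G1 moves after a G0 lift.

; perimeter-only toolpath
G21 ; units = mm
G90 ; absolute positioning
G28 ; home
; layer 1
G0 Z2.000
G0 X20.000 Y10.000
G1 X17.071 Y17.071
G1 X10.000 Y20.000
G1 X2.929 Y17.071
G1 X0.000 Y10.000
G1 X2.929 Y2.929
G1 X10.000 Y0.000
G1 X17.071 Y2.929
G1 X20.000 Y10.000
; layer 2
G0 Z4.000
G0 X20.000 Y10.000
G1 X17.071 Y17.071
G1 X10.000 Y20.000
G1 X2.929 Y17.071
G1 X0.000 Y10.000
G1 X2.929 Y2.929
G1 X10.000 Y0.000
G1 X17.071 Y2.929
G1 X20.000 Y10.000
; layer 3
G0 Z6.000
G0 X20.000 Y10.000
G1 X17.071 Y17.071
G1 X10.000 Y20.000
G1 X2.929 Y17.071
G1 X0.000 Y10.000
G1 X2.929 Y2.929
G1 X10.000 Y0.000
G1 X17.071 Y2.929
G1 X20.000 Y10.000
; layer 4
G0 Z8.000
G0 X20.000 Y10.000
G1 X17.071 Y17.071
G1 X10.000 Y20.000
G1 X2.929 Y17.071
G1 X0.000 Y10.000
G1 X2.929 Y2.929
G1 X10.000 Y0.000
G1 X17.071 Y2.929
G1 X20.000 Y10.000
; layer 5
G0 Z10.000
G0 X20.000 Y10.000
G1 X17.071 Y17.071
G1 X10.000 Y20.000
G1 X2.929 Y17.071
G1 X0.000 Y10.000
G1 X2.929 Y2.929
G1 X10.000 Y0.000
G1 X17.071 Y2.929
G1 X20.000 Y10.000
M2 ; end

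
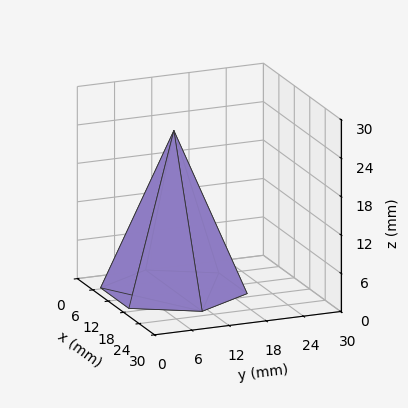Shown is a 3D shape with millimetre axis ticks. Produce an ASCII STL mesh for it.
Reading the render: the shape is a regular 6-sided pyramid, base circumscribed radius ≈ 11 mm, apex at z ≈ 25 mm (dimensions read to the nearest mm from the axis ticks). For the STL, each face is triangulated and given an outward normal.

solid part
  facet normal 0.0000 0.0000 -1.0000
    outer loop
      vertex 5.50 20.53 0.00
      vertex 16.50 20.53 0.00
      vertex 22.00 11.00 0.00
    endloop
  endfacet
  facet normal 0.0000 0.0000 -1.0000
    outer loop
      vertex 0.00 11.00 0.00
      vertex 5.50 20.53 0.00
      vertex 22.00 11.00 0.00
    endloop
  endfacet
  facet normal 0.0000 0.0000 -1.0000
    outer loop
      vertex 5.50 1.47 0.00
      vertex 0.00 11.00 0.00
      vertex 22.00 11.00 0.00
    endloop
  endfacet
  facet normal 0.0000 0.0000 -1.0000
    outer loop
      vertex 16.50 1.47 0.00
      vertex 5.50 1.47 0.00
      vertex 22.00 11.00 0.00
    endloop
  endfacet
  facet normal 0.8093 0.4671 0.3561
    outer loop
      vertex 22.00 11.00 0.00
      vertex 16.50 20.53 0.00
      vertex 11.00 11.00 25.00
    endloop
  endfacet
  facet normal 0.0000 0.9344 0.3562
    outer loop
      vertex 16.50 20.53 0.00
      vertex 5.50 20.53 0.00
      vertex 11.00 11.00 25.00
    endloop
  endfacet
  facet normal -0.8093 0.4671 0.3561
    outer loop
      vertex 5.50 20.53 0.00
      vertex 0.00 11.00 0.00
      vertex 11.00 11.00 25.00
    endloop
  endfacet
  facet normal -0.8093 -0.4671 0.3561
    outer loop
      vertex 0.00 11.00 0.00
      vertex 5.50 1.47 0.00
      vertex 11.00 11.00 25.00
    endloop
  endfacet
  facet normal 0.0000 -0.9344 0.3562
    outer loop
      vertex 5.50 1.47 0.00
      vertex 16.50 1.47 0.00
      vertex 11.00 11.00 25.00
    endloop
  endfacet
  facet normal 0.8093 -0.4671 0.3561
    outer loop
      vertex 16.50 1.47 0.00
      vertex 22.00 11.00 0.00
      vertex 11.00 11.00 25.00
    endloop
  endfacet
endsolid part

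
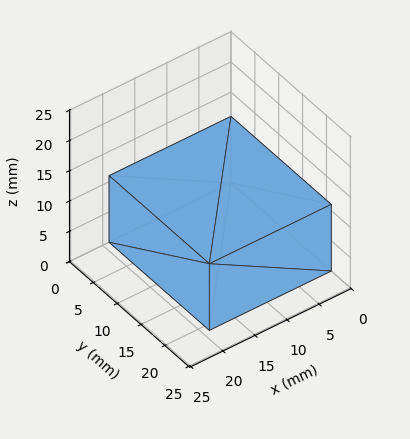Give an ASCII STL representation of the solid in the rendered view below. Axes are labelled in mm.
Reading the render: the shape is a rectangular box, roughly 19 × 21 mm footprint and 11 mm tall (dimensions read to the nearest mm from the axis ticks). For the STL, each face is triangulated and given an outward normal.

solid part
  facet normal 0.0000 0.0000 -1.0000
    outer loop
      vertex 19.0 21.0 0.0
      vertex 19.0 0.0 0.0
      vertex 0.0 0.0 0.0
    endloop
  endfacet
  facet normal 0.0000 0.0000 -1.0000
    outer loop
      vertex 0.0 21.0 0.0
      vertex 19.0 21.0 0.0
      vertex 0.0 0.0 0.0
    endloop
  endfacet
  facet normal 0.0000 0.0000 1.0000
    outer loop
      vertex 0.0 0.0 11.0
      vertex 19.0 0.0 11.0
      vertex 19.0 21.0 11.0
    endloop
  endfacet
  facet normal 0.0000 0.0000 1.0000
    outer loop
      vertex 0.0 0.0 11.0
      vertex 19.0 21.0 11.0
      vertex 0.0 21.0 11.0
    endloop
  endfacet
  facet normal 0.0000 -1.0000 0.0000
    outer loop
      vertex 0.0 0.0 0.0
      vertex 19.0 0.0 0.0
      vertex 19.0 0.0 11.0
    endloop
  endfacet
  facet normal 0.0000 -1.0000 0.0000
    outer loop
      vertex 0.0 0.0 0.0
      vertex 19.0 0.0 11.0
      vertex 0.0 0.0 11.0
    endloop
  endfacet
  facet normal 0.0000 1.0000 0.0000
    outer loop
      vertex 19.0 21.0 11.0
      vertex 19.0 21.0 0.0
      vertex 0.0 21.0 0.0
    endloop
  endfacet
  facet normal 0.0000 1.0000 0.0000
    outer loop
      vertex 0.0 21.0 11.0
      vertex 19.0 21.0 11.0
      vertex 0.0 21.0 0.0
    endloop
  endfacet
  facet normal -1.0000 0.0000 0.0000
    outer loop
      vertex 0.0 21.0 11.0
      vertex 0.0 21.0 0.0
      vertex 0.0 0.0 0.0
    endloop
  endfacet
  facet normal -1.0000 0.0000 0.0000
    outer loop
      vertex 0.0 0.0 11.0
      vertex 0.0 21.0 11.0
      vertex 0.0 0.0 0.0
    endloop
  endfacet
  facet normal 1.0000 0.0000 0.0000
    outer loop
      vertex 19.0 0.0 0.0
      vertex 19.0 21.0 0.0
      vertex 19.0 21.0 11.0
    endloop
  endfacet
  facet normal 1.0000 0.0000 0.0000
    outer loop
      vertex 19.0 0.0 0.0
      vertex 19.0 21.0 11.0
      vertex 19.0 0.0 11.0
    endloop
  endfacet
endsolid part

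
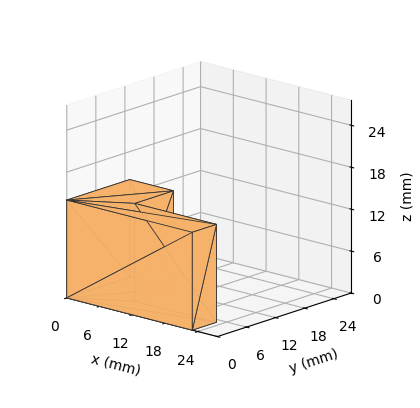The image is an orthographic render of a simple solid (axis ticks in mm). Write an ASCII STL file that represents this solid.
Reading the render: the shape is an L-shaped prism: outer 23 × 13 mm, arm thicknesses ≈ 5 mm (horizontal) and 8 mm (vertical), extruded 14 mm in z (dimensions read to the nearest mm from the axis ticks). For the STL, each face is triangulated and given an outward normal.

solid part
  facet normal 0.0000 0.0000 -1.0000
    outer loop
      vertex 23.00 5.00 0.00
      vertex 23.00 0.00 0.00
      vertex 0.00 0.00 0.00
    endloop
  endfacet
  facet normal 0.0000 0.0000 -1.0000
    outer loop
      vertex 8.00 5.00 0.00
      vertex 23.00 5.00 0.00
      vertex 0.00 0.00 0.00
    endloop
  endfacet
  facet normal 0.0000 0.0000 -1.0000
    outer loop
      vertex 8.00 13.00 0.00
      vertex 8.00 5.00 0.00
      vertex 0.00 0.00 0.00
    endloop
  endfacet
  facet normal 0.0000 0.0000 -1.0000
    outer loop
      vertex 0.00 13.00 0.00
      vertex 8.00 13.00 0.00
      vertex 0.00 0.00 0.00
    endloop
  endfacet
  facet normal 0.0000 0.0000 1.0000
    outer loop
      vertex 0.00 0.00 14.00
      vertex 23.00 0.00 14.00
      vertex 23.00 5.00 14.00
    endloop
  endfacet
  facet normal 0.0000 0.0000 1.0000
    outer loop
      vertex 0.00 0.00 14.00
      vertex 23.00 5.00 14.00
      vertex 8.00 5.00 14.00
    endloop
  endfacet
  facet normal 0.0000 0.0000 1.0000
    outer loop
      vertex 0.00 0.00 14.00
      vertex 8.00 5.00 14.00
      vertex 8.00 13.00 14.00
    endloop
  endfacet
  facet normal 0.0000 0.0000 1.0000
    outer loop
      vertex 0.00 0.00 14.00
      vertex 8.00 13.00 14.00
      vertex 0.00 13.00 14.00
    endloop
  endfacet
  facet normal 0.0000 -1.0000 0.0000
    outer loop
      vertex 0.00 0.00 0.00
      vertex 23.00 0.00 0.00
      vertex 23.00 0.00 14.00
    endloop
  endfacet
  facet normal 0.0000 -1.0000 0.0000
    outer loop
      vertex 0.00 0.00 0.00
      vertex 23.00 0.00 14.00
      vertex 0.00 0.00 14.00
    endloop
  endfacet
  facet normal 1.0000 0.0000 0.0000
    outer loop
      vertex 23.00 0.00 0.00
      vertex 23.00 5.00 0.00
      vertex 23.00 5.00 14.00
    endloop
  endfacet
  facet normal 1.0000 0.0000 0.0000
    outer loop
      vertex 23.00 0.00 0.00
      vertex 23.00 5.00 14.00
      vertex 23.00 0.00 14.00
    endloop
  endfacet
  facet normal 0.0000 1.0000 0.0000
    outer loop
      vertex 23.00 5.00 0.00
      vertex 8.00 5.00 0.00
      vertex 8.00 5.00 14.00
    endloop
  endfacet
  facet normal 0.0000 1.0000 0.0000
    outer loop
      vertex 23.00 5.00 0.00
      vertex 8.00 5.00 14.00
      vertex 23.00 5.00 14.00
    endloop
  endfacet
  facet normal 1.0000 0.0000 0.0000
    outer loop
      vertex 8.00 5.00 0.00
      vertex 8.00 13.00 0.00
      vertex 8.00 13.00 14.00
    endloop
  endfacet
  facet normal 1.0000 0.0000 0.0000
    outer loop
      vertex 8.00 5.00 0.00
      vertex 8.00 13.00 14.00
      vertex 8.00 5.00 14.00
    endloop
  endfacet
  facet normal 0.0000 1.0000 0.0000
    outer loop
      vertex 8.00 13.00 0.00
      vertex 0.00 13.00 0.00
      vertex 0.00 13.00 14.00
    endloop
  endfacet
  facet normal 0.0000 1.0000 0.0000
    outer loop
      vertex 8.00 13.00 0.00
      vertex 0.00 13.00 14.00
      vertex 8.00 13.00 14.00
    endloop
  endfacet
  facet normal -1.0000 0.0000 0.0000
    outer loop
      vertex 0.00 13.00 0.00
      vertex 0.00 0.00 0.00
      vertex 0.00 0.00 14.00
    endloop
  endfacet
  facet normal -1.0000 0.0000 0.0000
    outer loop
      vertex 0.00 13.00 0.00
      vertex 0.00 0.00 14.00
      vertex 0.00 13.00 14.00
    endloop
  endfacet
endsolid part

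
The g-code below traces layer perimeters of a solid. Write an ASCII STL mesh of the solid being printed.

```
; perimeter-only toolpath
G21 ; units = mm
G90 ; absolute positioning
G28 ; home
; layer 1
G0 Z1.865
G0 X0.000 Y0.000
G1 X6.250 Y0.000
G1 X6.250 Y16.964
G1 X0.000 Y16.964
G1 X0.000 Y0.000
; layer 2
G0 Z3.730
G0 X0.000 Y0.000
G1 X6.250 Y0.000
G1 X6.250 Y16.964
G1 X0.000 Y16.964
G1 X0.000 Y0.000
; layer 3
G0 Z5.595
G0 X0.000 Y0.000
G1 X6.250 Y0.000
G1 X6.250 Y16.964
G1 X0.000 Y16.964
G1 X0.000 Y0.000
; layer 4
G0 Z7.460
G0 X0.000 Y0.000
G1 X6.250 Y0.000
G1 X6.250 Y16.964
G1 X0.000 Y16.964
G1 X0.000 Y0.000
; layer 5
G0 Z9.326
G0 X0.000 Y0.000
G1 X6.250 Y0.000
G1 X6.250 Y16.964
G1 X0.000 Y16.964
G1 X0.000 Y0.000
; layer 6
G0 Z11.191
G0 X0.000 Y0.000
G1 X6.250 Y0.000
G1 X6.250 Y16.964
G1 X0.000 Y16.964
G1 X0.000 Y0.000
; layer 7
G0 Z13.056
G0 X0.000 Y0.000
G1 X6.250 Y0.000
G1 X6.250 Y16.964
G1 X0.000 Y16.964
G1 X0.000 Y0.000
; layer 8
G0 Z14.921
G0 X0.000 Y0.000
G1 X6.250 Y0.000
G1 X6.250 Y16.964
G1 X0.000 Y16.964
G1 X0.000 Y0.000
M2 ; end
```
solid part
  facet normal 0.0000 0.0000 -1.0000
    outer loop
      vertex 6.250 16.964 0.000
      vertex 6.250 0.000 0.000
      vertex 0.000 0.000 0.000
    endloop
  endfacet
  facet normal 0.0000 0.0000 -1.0000
    outer loop
      vertex 0.000 16.964 0.000
      vertex 6.250 16.964 0.000
      vertex 0.000 0.000 0.000
    endloop
  endfacet
  facet normal 0.0000 0.0000 1.0000
    outer loop
      vertex 0.000 0.000 14.921
      vertex 6.250 0.000 14.921
      vertex 6.250 16.964 14.921
    endloop
  endfacet
  facet normal 0.0000 0.0000 1.0000
    outer loop
      vertex 0.000 0.000 14.921
      vertex 6.250 16.964 14.921
      vertex 0.000 16.964 14.921
    endloop
  endfacet
  facet normal 0.0000 -1.0000 0.0000
    outer loop
      vertex 0.000 0.000 0.000
      vertex 6.250 0.000 0.000
      vertex 6.250 0.000 14.921
    endloop
  endfacet
  facet normal 0.0000 -1.0000 0.0000
    outer loop
      vertex 0.000 0.000 0.000
      vertex 6.250 0.000 14.921
      vertex 0.000 0.000 14.921
    endloop
  endfacet
  facet normal 0.0000 1.0000 0.0000
    outer loop
      vertex 6.250 16.964 14.921
      vertex 6.250 16.964 0.000
      vertex 0.000 16.964 0.000
    endloop
  endfacet
  facet normal 0.0000 1.0000 0.0000
    outer loop
      vertex 0.000 16.964 14.921
      vertex 6.250 16.964 14.921
      vertex 0.000 16.964 0.000
    endloop
  endfacet
  facet normal -1.0000 0.0000 0.0000
    outer loop
      vertex 0.000 16.964 14.921
      vertex 0.000 16.964 0.000
      vertex 0.000 0.000 0.000
    endloop
  endfacet
  facet normal -1.0000 0.0000 0.0000
    outer loop
      vertex 0.000 0.000 14.921
      vertex 0.000 16.964 14.921
      vertex 0.000 0.000 0.000
    endloop
  endfacet
  facet normal 1.0000 0.0000 0.0000
    outer loop
      vertex 6.250 0.000 0.000
      vertex 6.250 16.964 0.000
      vertex 6.250 16.964 14.921
    endloop
  endfacet
  facet normal 1.0000 0.0000 0.0000
    outer loop
      vertex 6.250 0.000 0.000
      vertex 6.250 16.964 14.921
      vertex 6.250 0.000 14.921
    endloop
  endfacet
endsolid part

The G0 Z moves step by Δz≈1.865 mm. Every layer's G1 loop is the same polygon, so the solid is a straight extrusion of it from z=0 to z≈14.9. Closing with flat bottom and top caps and triangulating gives 12 facets — a rectangular box, roughly 6.25 × 17 mm footprint and 14.9 mm tall.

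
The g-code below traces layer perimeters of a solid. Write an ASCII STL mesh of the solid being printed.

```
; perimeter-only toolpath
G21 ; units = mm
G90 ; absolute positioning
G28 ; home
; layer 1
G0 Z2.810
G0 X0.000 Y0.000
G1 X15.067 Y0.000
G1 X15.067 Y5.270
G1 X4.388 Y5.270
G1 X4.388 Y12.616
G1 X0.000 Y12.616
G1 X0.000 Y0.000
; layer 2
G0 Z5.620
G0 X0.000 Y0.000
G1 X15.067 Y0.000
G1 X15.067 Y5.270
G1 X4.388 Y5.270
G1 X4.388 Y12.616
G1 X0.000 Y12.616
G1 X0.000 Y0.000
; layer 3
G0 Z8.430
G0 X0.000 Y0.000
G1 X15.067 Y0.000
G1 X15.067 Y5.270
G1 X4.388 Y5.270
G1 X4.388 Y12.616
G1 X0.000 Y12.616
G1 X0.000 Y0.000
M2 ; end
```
solid part
  facet normal 0.0000 0.0000 -1.0000
    outer loop
      vertex 15.067 5.270 0.000
      vertex 15.067 0.000 0.000
      vertex 0.000 0.000 0.000
    endloop
  endfacet
  facet normal 0.0000 0.0000 -1.0000
    outer loop
      vertex 4.388 5.270 0.000
      vertex 15.067 5.270 0.000
      vertex 0.000 0.000 0.000
    endloop
  endfacet
  facet normal 0.0000 0.0000 -1.0000
    outer loop
      vertex 4.388 12.616 0.000
      vertex 4.388 5.270 0.000
      vertex 0.000 0.000 0.000
    endloop
  endfacet
  facet normal 0.0000 0.0000 -1.0000
    outer loop
      vertex 0.000 12.616 0.000
      vertex 4.388 12.616 0.000
      vertex 0.000 0.000 0.000
    endloop
  endfacet
  facet normal 0.0000 0.0000 1.0000
    outer loop
      vertex 0.000 0.000 8.430
      vertex 15.067 0.000 8.430
      vertex 15.067 5.270 8.430
    endloop
  endfacet
  facet normal 0.0000 0.0000 1.0000
    outer loop
      vertex 0.000 0.000 8.430
      vertex 15.067 5.270 8.430
      vertex 4.388 5.270 8.430
    endloop
  endfacet
  facet normal 0.0000 0.0000 1.0000
    outer loop
      vertex 0.000 0.000 8.430
      vertex 4.388 5.270 8.430
      vertex 4.388 12.616 8.430
    endloop
  endfacet
  facet normal 0.0000 0.0000 1.0000
    outer loop
      vertex 0.000 0.000 8.430
      vertex 4.388 12.616 8.430
      vertex 0.000 12.616 8.430
    endloop
  endfacet
  facet normal 0.0000 -1.0000 0.0000
    outer loop
      vertex 0.000 0.000 0.000
      vertex 15.067 0.000 0.000
      vertex 15.067 0.000 8.430
    endloop
  endfacet
  facet normal 0.0000 -1.0000 0.0000
    outer loop
      vertex 0.000 0.000 0.000
      vertex 15.067 0.000 8.430
      vertex 0.000 0.000 8.430
    endloop
  endfacet
  facet normal 1.0000 0.0000 0.0000
    outer loop
      vertex 15.067 0.000 0.000
      vertex 15.067 5.270 0.000
      vertex 15.067 5.270 8.430
    endloop
  endfacet
  facet normal 1.0000 0.0000 0.0000
    outer loop
      vertex 15.067 0.000 0.000
      vertex 15.067 5.270 8.430
      vertex 15.067 0.000 8.430
    endloop
  endfacet
  facet normal 0.0000 1.0000 0.0000
    outer loop
      vertex 15.067 5.270 0.000
      vertex 4.388 5.270 0.000
      vertex 4.388 5.270 8.430
    endloop
  endfacet
  facet normal 0.0000 1.0000 0.0000
    outer loop
      vertex 15.067 5.270 0.000
      vertex 4.388 5.270 8.430
      vertex 15.067 5.270 8.430
    endloop
  endfacet
  facet normal 1.0000 0.0000 0.0000
    outer loop
      vertex 4.388 5.270 0.000
      vertex 4.388 12.616 0.000
      vertex 4.388 12.616 8.430
    endloop
  endfacet
  facet normal 1.0000 0.0000 0.0000
    outer loop
      vertex 4.388 5.270 0.000
      vertex 4.388 12.616 8.430
      vertex 4.388 5.270 8.430
    endloop
  endfacet
  facet normal 0.0000 1.0000 0.0000
    outer loop
      vertex 4.388 12.616 0.000
      vertex 0.000 12.616 0.000
      vertex 0.000 12.616 8.430
    endloop
  endfacet
  facet normal 0.0000 1.0000 0.0000
    outer loop
      vertex 4.388 12.616 0.000
      vertex 0.000 12.616 8.430
      vertex 4.388 12.616 8.430
    endloop
  endfacet
  facet normal -1.0000 0.0000 0.0000
    outer loop
      vertex 0.000 12.616 0.000
      vertex 0.000 0.000 0.000
      vertex 0.000 0.000 8.430
    endloop
  endfacet
  facet normal -1.0000 0.0000 0.0000
    outer loop
      vertex 0.000 12.616 0.000
      vertex 0.000 0.000 8.430
      vertex 0.000 12.616 8.430
    endloop
  endfacet
endsolid part

The G0 Z moves step by Δz≈2.810 mm. Every layer's G1 loop is the same polygon, so the solid is a straight extrusion of it from z=0 to z≈8.43. Closing with flat bottom and top caps and triangulating gives 20 facets — an L-shaped prism: outer 15.1 × 12.6 mm, arm thicknesses ≈ 5.27 mm (horizontal) and 4.39 mm (vertical), extruded 8.43 mm in z.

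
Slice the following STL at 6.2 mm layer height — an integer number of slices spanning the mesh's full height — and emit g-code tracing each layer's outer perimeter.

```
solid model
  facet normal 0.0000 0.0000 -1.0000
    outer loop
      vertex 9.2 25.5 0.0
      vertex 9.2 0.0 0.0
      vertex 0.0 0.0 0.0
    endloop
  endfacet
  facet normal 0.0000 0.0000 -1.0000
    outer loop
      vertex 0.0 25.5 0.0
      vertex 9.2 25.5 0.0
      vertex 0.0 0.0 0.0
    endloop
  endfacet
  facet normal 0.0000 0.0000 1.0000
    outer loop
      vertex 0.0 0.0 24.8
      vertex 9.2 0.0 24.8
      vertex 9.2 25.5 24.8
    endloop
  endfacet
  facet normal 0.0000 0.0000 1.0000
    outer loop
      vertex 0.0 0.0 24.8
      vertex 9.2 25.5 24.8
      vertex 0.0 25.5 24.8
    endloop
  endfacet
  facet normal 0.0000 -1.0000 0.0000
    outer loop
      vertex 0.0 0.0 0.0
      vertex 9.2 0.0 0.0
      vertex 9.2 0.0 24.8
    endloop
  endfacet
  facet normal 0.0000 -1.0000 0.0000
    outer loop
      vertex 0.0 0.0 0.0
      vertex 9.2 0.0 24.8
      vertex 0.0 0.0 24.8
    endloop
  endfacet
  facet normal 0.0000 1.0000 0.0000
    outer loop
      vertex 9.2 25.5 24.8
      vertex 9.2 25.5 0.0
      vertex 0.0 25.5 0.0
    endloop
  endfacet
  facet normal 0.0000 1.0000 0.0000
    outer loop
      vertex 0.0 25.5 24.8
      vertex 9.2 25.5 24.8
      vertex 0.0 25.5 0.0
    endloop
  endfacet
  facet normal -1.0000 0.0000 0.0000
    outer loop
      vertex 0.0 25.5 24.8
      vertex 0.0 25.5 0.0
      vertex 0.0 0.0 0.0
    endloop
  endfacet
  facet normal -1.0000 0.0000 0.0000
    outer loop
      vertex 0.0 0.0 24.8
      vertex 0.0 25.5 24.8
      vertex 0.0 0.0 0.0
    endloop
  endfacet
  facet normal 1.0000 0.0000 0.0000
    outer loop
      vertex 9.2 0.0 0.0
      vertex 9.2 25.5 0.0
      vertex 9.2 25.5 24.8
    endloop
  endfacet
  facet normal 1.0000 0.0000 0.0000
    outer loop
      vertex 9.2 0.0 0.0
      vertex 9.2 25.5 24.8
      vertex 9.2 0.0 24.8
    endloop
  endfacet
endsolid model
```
; perimeter-only toolpath
G21 ; units = mm
G90 ; absolute positioning
G28 ; home
; layer 1
G0 Z6.2
G0 X0.0 Y0.0
G1 X9.2 Y0.0
G1 X9.2 Y25.5
G1 X0.0 Y25.5
G1 X0.0 Y0.0
; layer 2
G0 Z12.4
G0 X0.0 Y0.0
G1 X9.2 Y0.0
G1 X9.2 Y25.5
G1 X0.0 Y25.5
G1 X0.0 Y0.0
; layer 3
G0 Z18.6
G0 X0.0 Y0.0
G1 X9.2 Y0.0
G1 X9.2 Y25.5
G1 X0.0 Y25.5
G1 X0.0 Y0.0
; layer 4
G0 Z24.8
G0 X0.0 Y0.0
G1 X9.2 Y0.0
G1 X9.2 Y25.5
G1 X0.0 Y25.5
G1 X0.0 Y0.0
M2 ; end

The solid is a rectangular box, roughly 9.2 × 25.5 mm footprint and 24.8 mm tall. Slicing at Δz = 6.2 mm — 4 equal slices spanning the solid's height, so layer i sits at z = i·h/4 — gives 4 non-empty perimeters. Each is a 4-segment closed polygon; G0 lifts to the layer z and rapids to the start vertex, then G1 traces the edges.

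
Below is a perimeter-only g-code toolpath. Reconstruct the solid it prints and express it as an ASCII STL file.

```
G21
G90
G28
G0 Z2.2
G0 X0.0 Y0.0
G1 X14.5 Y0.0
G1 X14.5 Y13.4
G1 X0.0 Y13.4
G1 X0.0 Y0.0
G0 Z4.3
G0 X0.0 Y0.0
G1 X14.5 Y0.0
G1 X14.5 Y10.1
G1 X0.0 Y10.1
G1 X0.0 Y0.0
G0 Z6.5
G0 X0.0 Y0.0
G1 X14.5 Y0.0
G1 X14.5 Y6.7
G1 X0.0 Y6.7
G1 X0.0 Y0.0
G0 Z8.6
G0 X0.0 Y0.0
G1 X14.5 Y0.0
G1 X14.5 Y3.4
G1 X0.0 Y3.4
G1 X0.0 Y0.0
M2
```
solid part
  facet normal 0.0000 0.0000 -1.0000
    outer loop
      vertex 14.5 16.8 0.0
      vertex 14.5 0.0 0.0
      vertex 0.0 0.0 0.0
    endloop
  endfacet
  facet normal 0.0000 0.0000 -1.0000
    outer loop
      vertex 0.0 16.8 0.0
      vertex 14.5 16.8 0.0
      vertex 0.0 0.0 0.0
    endloop
  endfacet
  facet normal 0.0000 -1.0000 0.0000
    outer loop
      vertex 0.0 0.0 0.0
      vertex 14.5 0.0 0.0
      vertex 14.5 0.0 10.8
    endloop
  endfacet
  facet normal 0.0000 -1.0000 0.0000
    outer loop
      vertex 0.0 0.0 0.0
      vertex 14.5 0.0 10.8
      vertex 0.0 0.0 10.8
    endloop
  endfacet
  facet normal 0.0000 0.5408 0.8412
    outer loop
      vertex 0.0 0.0 10.8
      vertex 14.5 0.0 10.8
      vertex 14.5 16.8 0.0
    endloop
  endfacet
  facet normal 0.0000 0.5408 0.8412
    outer loop
      vertex 0.0 0.0 10.8
      vertex 14.5 16.8 0.0
      vertex 0.0 16.8 0.0
    endloop
  endfacet
  facet normal -1.0000 0.0000 0.0000
    outer loop
      vertex 0.0 0.0 10.8
      vertex 0.0 16.8 0.0
      vertex 0.0 0.0 0.0
    endloop
  endfacet
  facet normal 1.0000 0.0000 0.0000
    outer loop
      vertex 14.5 0.0 0.0
      vertex 14.5 16.8 0.0
      vertex 14.5 0.0 10.8
    endloop
  endfacet
endsolid part

The G0 Z moves step by Δz≈2.2 mm. The G1 loops shrink linearly with z, so the solid tapers from its base footprint up to z≈10.8. Closing with a flat bottom cap and the tapered top and triangulating gives 8 facets — a wedge (ramp): 14.5 × 16.8 mm base, rising to 10.8 mm along the y=0 edge and sloping linearly to z=0 at y=16.8.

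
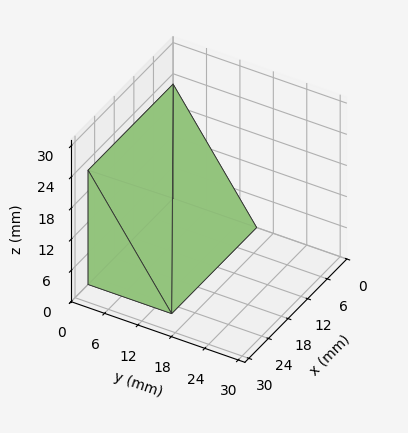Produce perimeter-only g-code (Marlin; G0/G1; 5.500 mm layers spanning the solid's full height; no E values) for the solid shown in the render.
Reading the render: the shape is a wedge (ramp): 26 × 15 mm base, rising to 22 mm along the y=0 edge and sloping linearly to z=0 at y=15 (dimensions read to the nearest mm from the axis ticks). For the g-code, the solid's height is divided into equal slices at the stated Δz and each level perimeter traced with G1 moves after a G0 lift.

; perimeter-only toolpath
G21 ; units = mm
G90 ; absolute positioning
G28 ; home
; layer 1
G0 Z5.500
G0 X0.000 Y0.000
G1 X26.000 Y0.000
G1 X26.000 Y11.250
G1 X0.000 Y11.250
G1 X0.000 Y0.000
; layer 2
G0 Z11.000
G0 X0.000 Y0.000
G1 X26.000 Y0.000
G1 X26.000 Y7.500
G1 X0.000 Y7.500
G1 X0.000 Y0.000
; layer 3
G0 Z16.500
G0 X0.000 Y0.000
G1 X26.000 Y0.000
G1 X26.000 Y3.750
G1 X0.000 Y3.750
G1 X0.000 Y0.000
M2 ; end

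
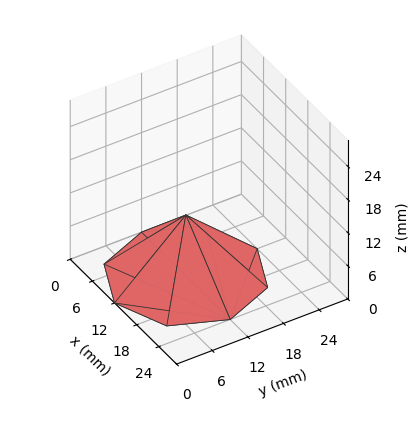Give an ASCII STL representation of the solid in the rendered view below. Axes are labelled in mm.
Reading the render: the shape is a regular 8-sided pyramid, base circumscribed radius ≈ 12 mm, apex at z ≈ 11 mm (dimensions read to the nearest mm from the axis ticks). For the STL, each face is triangulated and given an outward normal.

solid part
  facet normal 0.0000 0.0000 -1.0000
    outer loop
      vertex 12.00 24.00 0.00
      vertex 20.49 20.49 0.00
      vertex 24.00 12.00 0.00
    endloop
  endfacet
  facet normal 0.0000 0.0000 -1.0000
    outer loop
      vertex 3.51 20.49 0.00
      vertex 12.00 24.00 0.00
      vertex 24.00 12.00 0.00
    endloop
  endfacet
  facet normal 0.0000 0.0000 -1.0000
    outer loop
      vertex 0.00 12.00 0.00
      vertex 3.51 20.49 0.00
      vertex 24.00 12.00 0.00
    endloop
  endfacet
  facet normal 0.0000 0.0000 -1.0000
    outer loop
      vertex 3.51 3.51 0.00
      vertex 0.00 12.00 0.00
      vertex 24.00 12.00 0.00
    endloop
  endfacet
  facet normal 0.0000 0.0000 -1.0000
    outer loop
      vertex 12.00 0.00 0.00
      vertex 3.51 3.51 0.00
      vertex 24.00 12.00 0.00
    endloop
  endfacet
  facet normal 0.0000 0.0000 -1.0000
    outer loop
      vertex 20.49 3.51 0.00
      vertex 12.00 0.00 0.00
      vertex 24.00 12.00 0.00
    endloop
  endfacet
  facet normal 0.6508 0.2691 0.7100
    outer loop
      vertex 24.00 12.00 0.00
      vertex 20.49 20.49 0.00
      vertex 12.00 12.00 11.00
    endloop
  endfacet
  facet normal 0.2691 0.6508 0.7100
    outer loop
      vertex 20.49 20.49 0.00
      vertex 12.00 24.00 0.00
      vertex 12.00 12.00 11.00
    endloop
  endfacet
  facet normal -0.2691 0.6508 0.7100
    outer loop
      vertex 12.00 24.00 0.00
      vertex 3.51 20.49 0.00
      vertex 12.00 12.00 11.00
    endloop
  endfacet
  facet normal -0.6508 0.2691 0.7100
    outer loop
      vertex 3.51 20.49 0.00
      vertex 0.00 12.00 0.00
      vertex 12.00 12.00 11.00
    endloop
  endfacet
  facet normal -0.6508 -0.2691 0.7100
    outer loop
      vertex 0.00 12.00 0.00
      vertex 3.51 3.51 0.00
      vertex 12.00 12.00 11.00
    endloop
  endfacet
  facet normal -0.2691 -0.6508 0.7100
    outer loop
      vertex 3.51 3.51 0.00
      vertex 12.00 0.00 0.00
      vertex 12.00 12.00 11.00
    endloop
  endfacet
  facet normal 0.2691 -0.6508 0.7100
    outer loop
      vertex 12.00 0.00 0.00
      vertex 20.49 3.51 0.00
      vertex 12.00 12.00 11.00
    endloop
  endfacet
  facet normal 0.6508 -0.2691 0.7100
    outer loop
      vertex 20.49 3.51 0.00
      vertex 24.00 12.00 0.00
      vertex 12.00 12.00 11.00
    endloop
  endfacet
endsolid part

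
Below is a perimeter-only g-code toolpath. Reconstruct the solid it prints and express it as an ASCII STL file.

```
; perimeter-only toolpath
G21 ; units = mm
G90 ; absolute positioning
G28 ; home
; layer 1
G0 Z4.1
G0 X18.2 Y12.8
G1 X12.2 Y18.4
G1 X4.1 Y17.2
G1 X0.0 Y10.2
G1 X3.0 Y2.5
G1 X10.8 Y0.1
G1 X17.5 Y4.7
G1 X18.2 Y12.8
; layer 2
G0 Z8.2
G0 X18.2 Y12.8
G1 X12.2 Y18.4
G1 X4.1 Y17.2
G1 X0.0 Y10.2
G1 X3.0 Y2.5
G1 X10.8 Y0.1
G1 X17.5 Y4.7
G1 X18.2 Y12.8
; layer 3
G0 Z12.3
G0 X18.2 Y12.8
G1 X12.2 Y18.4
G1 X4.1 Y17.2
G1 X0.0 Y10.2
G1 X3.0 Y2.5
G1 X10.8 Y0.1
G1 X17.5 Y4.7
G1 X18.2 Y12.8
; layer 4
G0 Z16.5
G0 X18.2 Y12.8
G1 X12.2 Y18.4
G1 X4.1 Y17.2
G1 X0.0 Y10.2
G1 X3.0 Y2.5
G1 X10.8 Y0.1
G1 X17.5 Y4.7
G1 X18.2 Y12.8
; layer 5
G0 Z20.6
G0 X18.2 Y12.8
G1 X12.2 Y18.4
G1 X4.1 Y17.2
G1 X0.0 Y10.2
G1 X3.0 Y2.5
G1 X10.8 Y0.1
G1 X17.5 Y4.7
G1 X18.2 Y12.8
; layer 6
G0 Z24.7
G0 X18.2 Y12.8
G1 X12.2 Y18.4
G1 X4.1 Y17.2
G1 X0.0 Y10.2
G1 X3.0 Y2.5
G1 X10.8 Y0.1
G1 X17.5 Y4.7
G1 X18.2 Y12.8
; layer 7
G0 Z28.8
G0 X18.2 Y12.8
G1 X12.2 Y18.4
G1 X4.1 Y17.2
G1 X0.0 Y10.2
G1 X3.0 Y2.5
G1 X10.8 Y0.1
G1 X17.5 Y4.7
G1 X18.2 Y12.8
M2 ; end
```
solid part
  facet normal 0.0000 0.0000 -1.0000
    outer loop
      vertex 4.1 17.2 0.0
      vertex 12.2 18.4 0.0
      vertex 18.2 12.8 0.0
    endloop
  endfacet
  facet normal 0.0000 0.0000 -1.0000
    outer loop
      vertex 0.0 10.2 0.0
      vertex 4.1 17.2 0.0
      vertex 18.2 12.8 0.0
    endloop
  endfacet
  facet normal 0.0000 0.0000 -1.0000
    outer loop
      vertex 3.0 2.5 0.0
      vertex 0.0 10.2 0.0
      vertex 18.2 12.8 0.0
    endloop
  endfacet
  facet normal 0.0000 0.0000 -1.0000
    outer loop
      vertex 10.8 0.1 0.0
      vertex 3.0 2.5 0.0
      vertex 18.2 12.8 0.0
    endloop
  endfacet
  facet normal 0.0000 0.0000 -1.0000
    outer loop
      vertex 17.5 4.7 0.0
      vertex 10.8 0.1 0.0
      vertex 18.2 12.8 0.0
    endloop
  endfacet
  facet normal 0.0000 0.0000 1.0000
    outer loop
      vertex 18.2 12.8 28.8
      vertex 12.2 18.4 28.8
      vertex 4.1 17.2 28.8
    endloop
  endfacet
  facet normal 0.0000 0.0000 1.0000
    outer loop
      vertex 18.2 12.8 28.8
      vertex 4.1 17.2 28.8
      vertex 0.0 10.2 28.8
    endloop
  endfacet
  facet normal 0.0000 0.0000 1.0000
    outer loop
      vertex 18.2 12.8 28.8
      vertex 0.0 10.2 28.8
      vertex 3.0 2.5 28.8
    endloop
  endfacet
  facet normal 0.0000 0.0000 1.0000
    outer loop
      vertex 18.2 12.8 28.8
      vertex 3.0 2.5 28.8
      vertex 10.8 0.1 28.8
    endloop
  endfacet
  facet normal 0.0000 0.0000 1.0000
    outer loop
      vertex 18.2 12.8 28.8
      vertex 10.8 0.1 28.8
      vertex 17.5 4.7 28.8
    endloop
  endfacet
  facet normal 0.6823 0.7311 0.0000
    outer loop
      vertex 18.2 12.8 0.0
      vertex 12.2 18.4 0.0
      vertex 12.2 18.4 28.8
    endloop
  endfacet
  facet normal 0.6823 0.7311 0.0000
    outer loop
      vertex 18.2 12.8 0.0
      vertex 12.2 18.4 28.8
      vertex 18.2 12.8 28.8
    endloop
  endfacet
  facet normal -0.1465 0.9892 0.0000
    outer loop
      vertex 12.2 18.4 0.0
      vertex 4.1 17.2 0.0
      vertex 4.1 17.2 28.8
    endloop
  endfacet
  facet normal -0.1465 0.9892 0.0000
    outer loop
      vertex 12.2 18.4 0.0
      vertex 4.1 17.2 28.8
      vertex 12.2 18.4 28.8
    endloop
  endfacet
  facet normal -0.8629 0.5054 0.0000
    outer loop
      vertex 4.1 17.2 0.0
      vertex 0.0 10.2 0.0
      vertex 0.0 10.2 28.8
    endloop
  endfacet
  facet normal -0.8629 0.5054 0.0000
    outer loop
      vertex 4.1 17.2 0.0
      vertex 0.0 10.2 28.8
      vertex 4.1 17.2 28.8
    endloop
  endfacet
  facet normal -0.9318 -0.3630 0.0000
    outer loop
      vertex 0.0 10.2 0.0
      vertex 3.0 2.5 0.0
      vertex 3.0 2.5 28.8
    endloop
  endfacet
  facet normal -0.9318 -0.3630 0.0000
    outer loop
      vertex 0.0 10.2 0.0
      vertex 3.0 2.5 28.8
      vertex 0.0 10.2 28.8
    endloop
  endfacet
  facet normal -0.2941 -0.9558 0.0000
    outer loop
      vertex 3.0 2.5 0.0
      vertex 10.8 0.1 0.0
      vertex 10.8 0.1 28.8
    endloop
  endfacet
  facet normal -0.2941 -0.9558 0.0000
    outer loop
      vertex 3.0 2.5 0.0
      vertex 10.8 0.1 28.8
      vertex 3.0 2.5 28.8
    endloop
  endfacet
  facet normal 0.5660 -0.8244 0.0000
    outer loop
      vertex 10.8 0.1 0.0
      vertex 17.5 4.7 0.0
      vertex 17.5 4.7 28.8
    endloop
  endfacet
  facet normal 0.5660 -0.8244 0.0000
    outer loop
      vertex 10.8 0.1 0.0
      vertex 17.5 4.7 28.8
      vertex 10.8 0.1 28.8
    endloop
  endfacet
  facet normal 0.9963 -0.0861 0.0000
    outer loop
      vertex 17.5 4.7 0.0
      vertex 18.2 12.8 0.0
      vertex 18.2 12.8 28.8
    endloop
  endfacet
  facet normal 0.9963 -0.0861 0.0000
    outer loop
      vertex 17.5 4.7 0.0
      vertex 18.2 12.8 28.8
      vertex 17.5 4.7 28.8
    endloop
  endfacet
endsolid part

The G0 Z moves step by Δz≈4.1 mm. Every layer's G1 loop is the same polygon, so the solid is a straight extrusion of it from z=0 to z≈28.8. Closing with flat bottom and top caps and triangulating gives 24 facets — a regular 7-sided prism (a cylinder approximated with 7 flat sides), circumscribed radius ≈ 9.4 mm, height ≈ 28.8 mm.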